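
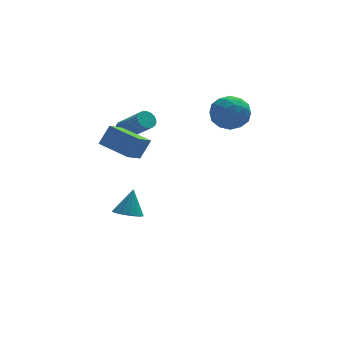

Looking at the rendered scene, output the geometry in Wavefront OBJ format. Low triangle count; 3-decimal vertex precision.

v -3.595 -0.898 1.812
v -4.455 -1.845 2.536
v -2.929 -0.613 2.975
v -3.789 -1.561 3.699
v -2.271 -2.399 1.421
v -3.131 -3.347 2.145
v -1.605 -2.115 2.584
v -2.465 -3.062 3.308
v -2.508 0.807 2.03
v -2.253 0.485 1.539
v -1.258 -0.83 2.919
v -1.512 -0.507 3.41
v -2.069 0.672 1.584
v -1.074 -0.643 2.964
v -1.96 0.882 1.707
v -0.965 -0.433 3.086
v -1.947 1.079 1.885
v -0.952 -0.235 3.264
v -2.03 1.23 2.088
v -1.035 -0.085 3.468
v -2.196 1.307 2.281
v -1.201 -0.008 3.661
v -2.416 1.298 2.431
v -1.42 -0.017 3.811
v -2.651 1.204 2.512
v -1.656 -0.111 3.891
v -2.862 1.041 2.509
v -1.867 -0.273 3.889
v -3.012 0.838 2.423
v -2.016 -0.476 3.803
v -3.074 0.63 2.27
v -2.079 -0.685 3.65
v -3.038 0.453 2.075
v -2.043 -0.862 3.455
v -2.911 0.336 1.872
v -1.916 -0.978 3.252
v -2.714 0.301 1.697
v -1.719 -1.013 3.077
v -2.481 0.354 1.579
v -1.486 -0.961 2.959
v 3.302 1.069 3.388
v 4.287 0.486 2.858
v 2.353 -0.726 3.602
v 3.338 -1.309 3.072
v 3.454 -0.79 4.216
v 4.04 0.319 4.084
v 2.6 -0.559 2.376
v 3.186 0.55 2.244
v 3.853 -0.521 2.232
v 4.381 -0.664 3.369
v 2.259 0.424 3.091
v 2.787 0.281 4.228
v 3.877 0.935 3.104
v 2.763 -1.175 3.356
v 2.831 -0.87 4.029
v 3.409 -1.213 3.717
v 3.733 0.837 3.825
v 4.311 0.494 3.513
v 3.822 -0.256 4.311
v 2.329 -0.734 2.947
v 2.907 -1.077 2.635
v 3.231 0.973 2.743
v 3.809 0.63 2.431
v 2.818 0.016 2.149
v 4.201 0.001 2.425
v 3.644 -1.055 2.551
v 3.21 -0.614 2.142
v 3.554 0.039 2.064
v 4.512 -0.084 3.093
v 3.954 -1.139 3.219
v 4.022 -0.834 3.892
v 4.367 -0.182 3.814
v 4.257 -0.675 2.725
v 2.686 0.899 3.241
v 2.128 -0.156 3.367
v 2.273 -0.058 2.646
v 2.618 0.594 2.568
v 2.996 0.815 3.909
v 2.439 -0.241 4.035
v 3.086 -0.279 4.396
v 3.43 0.374 4.318
v 2.383 0.435 3.735
v -2.501 0.317 -4.579
v -2.012 -0.459 -4.426
v -2.039 0.923 -2.981
v -1.701 -0.154 -4.632
v -1.605 0.277 -4.823
v -1.748 0.719 -4.949
v -2.093 1.053 -4.976
v -2.548 1.19 -4.896
v -2.99 1.094 -4.732
v -3.301 0.789 -4.526
v -3.398 0.358 -4.335
v -3.254 -0.084 -4.209
v -2.909 -0.418 -4.182
v -2.454 -0.556 -4.262
f 2 4 1
f 5 2 1
f 1 4 3
f 3 5 1
f 2 8 4
f 6 2 5
f 6 8 2
f 4 8 3
f 7 5 3
f 3 8 7
f 7 6 5
f 8 6 7
f 10 9 13
f 10 13 11
f 11 13 14
f 11 14 12
f 13 9 15
f 13 15 14
f 14 15 16
f 14 16 12
f 15 9 17
f 15 17 16
f 16 17 18
f 16 18 12
f 17 9 19
f 17 19 18
f 18 19 20
f 18 20 12
f 19 9 21
f 19 21 20
f 20 21 22
f 20 22 12
f 21 9 23
f 21 23 22
f 22 23 24
f 22 24 12
f 23 9 25
f 23 25 24
f 24 25 26
f 24 26 12
f 25 9 27
f 25 27 26
f 26 27 28
f 26 28 12
f 27 9 29
f 27 29 28
f 28 29 30
f 28 30 12
f 29 9 31
f 29 31 30
f 30 31 32
f 30 32 12
f 31 9 33
f 31 33 32
f 32 33 34
f 32 34 12
f 33 9 35
f 33 35 34
f 34 35 36
f 34 36 12
f 35 9 37
f 35 37 36
f 36 37 38
f 36 38 12
f 37 9 39
f 37 39 38
f 38 39 40
f 38 40 12
f 39 9 10
f 39 10 40
f 40 10 11
f 40 11 12
f 41 78 57
f 78 52 81
f 57 81 46
f 78 81 57
f 41 57 53
f 57 46 58
f 53 58 42
f 57 58 53
f 41 53 62
f 53 42 63
f 62 63 48
f 53 63 62
f 41 62 74
f 62 48 77
f 74 77 51
f 62 77 74
f 41 74 78
f 74 51 82
f 78 82 52
f 74 82 78
f 42 58 69
f 58 46 72
f 69 72 50
f 58 72 69
f 46 81 59
f 81 52 80
f 59 80 45
f 81 80 59
f 52 82 79
f 82 51 75
f 79 75 43
f 82 75 79
f 51 77 76
f 77 48 64
f 76 64 47
f 77 64 76
f 48 63 68
f 63 42 65
f 68 65 49
f 63 65 68
f 44 70 56
f 70 50 71
f 56 71 45
f 70 71 56
f 44 56 54
f 56 45 55
f 54 55 43
f 56 55 54
f 44 54 61
f 54 43 60
f 61 60 47
f 54 60 61
f 44 61 66
f 61 47 67
f 66 67 49
f 61 67 66
f 44 66 70
f 66 49 73
f 70 73 50
f 66 73 70
f 45 71 59
f 71 50 72
f 59 72 46
f 71 72 59
f 43 55 79
f 55 45 80
f 79 80 52
f 55 80 79
f 47 60 76
f 60 43 75
f 76 75 51
f 60 75 76
f 49 67 68
f 67 47 64
f 68 64 48
f 67 64 68
f 50 73 69
f 73 49 65
f 69 65 42
f 73 65 69
f 84 83 86
f 84 86 85
f 86 83 87
f 86 87 85
f 87 83 88
f 87 88 85
f 88 83 89
f 88 89 85
f 89 83 90
f 89 90 85
f 90 83 91
f 90 91 85
f 91 83 92
f 91 92 85
f 92 83 93
f 92 93 85
f 93 83 94
f 93 94 85
f 94 83 95
f 94 95 85
f 95 83 96
f 95 96 85
f 96 83 84
f 96 84 85



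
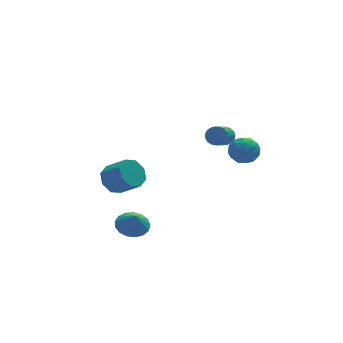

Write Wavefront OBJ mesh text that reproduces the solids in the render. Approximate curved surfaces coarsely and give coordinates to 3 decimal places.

v -3.546 -0.182 -1.627
v -2.861 -0.207 -2.226
v -2.129 -1.103 -1.352
v -2.814 -1.078 -0.753
v -2.789 0.306 -1.76
v -2.058 -0.59 -0.886
v -3.161 0.533 -1.216
v -2.429 -0.363 -0.342
v -3.758 0.341 -0.913
v -3.026 -0.555 -0.039
v -4.231 -0.157 -1.028
v -3.499 -1.053 -0.154
v -4.302 -0.67 -1.494
v -3.571 -1.566 -0.62
v -3.931 -0.897 -2.038
v -3.199 -1.793 -1.164
v -3.334 -0.705 -2.341
v -2.602 -1.601 -1.467
v 2.266 -1.098 -0.331
v 2.745 -0.796 0.347
v 3.435 -1.704 -0.887
v 3.914 -1.402 -0.209
v 3.314 -2.036 -0.078
v 2.591 -1.662 0.266
v 3.589 -0.838 -0.806
v 2.866 -0.464 -0.462
v 3.562 -0.635 0.053
v 3.393 -1.376 0.503
v 2.787 -1.124 -1.043
v 2.618 -1.865 -0.593
v 2.403 -0.894 0.057
v 3.777 -1.606 -0.597
v 3.425 -1.979 -0.52
v 3.706 -1.801 -0.121
v 2.313 -1.403 0.009
v 2.594 -1.226 0.408
v 2.929 -1.955 0.158
v 3.586 -1.274 -0.948
v 3.867 -1.097 -0.549
v 2.474 -0.699 -0.419
v 2.755 -0.521 -0.02
v 3.251 -0.545 -0.698
v 3.165 -0.622 0.283
v 3.852 -0.978 -0.044
v 3.661 -0.646 -0.395
v 3.236 -0.426 -0.193
v 3.065 -1.057 0.547
v 3.752 -1.413 0.221
v 3.399 -1.786 0.298
v 2.975 -1.566 0.5
v 3.545 -0.963 0.375
v 2.428 -1.087 -0.761
v 3.115 -1.443 -1.087
v 3.205 -0.934 -1.04
v 2.781 -0.714 -0.838
v 2.328 -1.522 -0.496
v 3.015 -1.878 -0.823
v 2.944 -2.074 -0.347
v 2.519 -1.854 -0.145
v 2.635 -1.537 -0.915
v 3.784 3.281 -1.976
v 4.078 2.83 -2.284
v 3.17 1.629 -1.392
v 2.876 2.079 -1.084
v 4.232 2.865 -2.08
v 3.324 1.664 -1.188
v 4.308 2.972 -1.859
v 3.401 1.77 -0.967
v 4.294 3.132 -1.657
v 3.387 1.931 -0.765
v 4.192 3.318 -1.511
v 3.284 2.117 -0.619
v 4.019 3.497 -1.445
v 3.111 2.296 -0.553
v 3.805 3.639 -1.471
v 2.898 2.438 -0.579
v 3.588 3.719 -1.584
v 2.681 2.518 -0.692
v 3.405 3.724 -1.765
v 2.497 2.522 -0.873
v 3.287 3.651 -1.983
v 2.379 2.45 -1.091
v 3.255 3.515 -2.199
v 2.347 2.313 -1.307
v 3.314 3.338 -2.377
v 2.407 2.136 -1.485
v 3.455 3.151 -2.485
v 2.547 1.949 -1.593
v 3.652 2.987 -2.506
v 2.745 1.785 -1.614
v 3.873 2.873 -2.435
v 2.965 1.672 -1.543
v -3.236 -2.169 -3.814
v -2.362 -1.97 -3.735
v -3.224 -2.591 -2.886
v -2.561 -1.624 -3.575
v -2.915 -1.402 -3.469
v -3.342 -1.356 -3.442
v -3.745 -1.496 -3.501
v -4.032 -1.79 -3.631
v -4.136 -2.171 -3.804
v -4.034 -2.551 -3.978
v -3.749 -2.844 -4.115
v -3.347 -2.982 -4.183
v -2.919 -2.934 -4.167
v -2.564 -2.71 -4.069
v -2.363 -2.362 -3.914
f 2 1 5
f 2 5 3
f 3 5 6
f 3 6 4
f 5 1 7
f 5 7 6
f 6 7 8
f 6 8 4
f 7 1 9
f 7 9 8
f 8 9 10
f 8 10 4
f 9 1 11
f 9 11 10
f 10 11 12
f 10 12 4
f 11 1 13
f 11 13 12
f 12 13 14
f 12 14 4
f 13 1 15
f 13 15 14
f 14 15 16
f 14 16 4
f 15 1 17
f 15 17 16
f 16 17 18
f 16 18 4
f 17 1 2
f 17 2 18
f 18 2 3
f 18 3 4
f 19 56 35
f 56 30 59
f 35 59 24
f 56 59 35
f 19 35 31
f 35 24 36
f 31 36 20
f 35 36 31
f 19 31 40
f 31 20 41
f 40 41 26
f 31 41 40
f 19 40 52
f 40 26 55
f 52 55 29
f 40 55 52
f 19 52 56
f 52 29 60
f 56 60 30
f 52 60 56
f 20 36 47
f 36 24 50
f 47 50 28
f 36 50 47
f 24 59 37
f 59 30 58
f 37 58 23
f 59 58 37
f 30 60 57
f 60 29 53
f 57 53 21
f 60 53 57
f 29 55 54
f 55 26 42
f 54 42 25
f 55 42 54
f 26 41 46
f 41 20 43
f 46 43 27
f 41 43 46
f 22 48 34
f 48 28 49
f 34 49 23
f 48 49 34
f 22 34 32
f 34 23 33
f 32 33 21
f 34 33 32
f 22 32 39
f 32 21 38
f 39 38 25
f 32 38 39
f 22 39 44
f 39 25 45
f 44 45 27
f 39 45 44
f 22 44 48
f 44 27 51
f 48 51 28
f 44 51 48
f 23 49 37
f 49 28 50
f 37 50 24
f 49 50 37
f 21 33 57
f 33 23 58
f 57 58 30
f 33 58 57
f 25 38 54
f 38 21 53
f 54 53 29
f 38 53 54
f 27 45 46
f 45 25 42
f 46 42 26
f 45 42 46
f 28 51 47
f 51 27 43
f 47 43 20
f 51 43 47
f 62 61 65
f 62 65 63
f 63 65 66
f 63 66 64
f 65 61 67
f 65 67 66
f 66 67 68
f 66 68 64
f 67 61 69
f 67 69 68
f 68 69 70
f 68 70 64
f 69 61 71
f 69 71 70
f 70 71 72
f 70 72 64
f 71 61 73
f 71 73 72
f 72 73 74
f 72 74 64
f 73 61 75
f 73 75 74
f 74 75 76
f 74 76 64
f 75 61 77
f 75 77 76
f 76 77 78
f 76 78 64
f 77 61 79
f 77 79 78
f 78 79 80
f 78 80 64
f 79 61 81
f 79 81 80
f 80 81 82
f 80 82 64
f 81 61 83
f 81 83 82
f 82 83 84
f 82 84 64
f 83 61 85
f 83 85 84
f 84 85 86
f 84 86 64
f 85 61 87
f 85 87 86
f 86 87 88
f 86 88 64
f 87 61 89
f 87 89 88
f 88 89 90
f 88 90 64
f 89 61 91
f 89 91 90
f 90 91 92
f 90 92 64
f 91 61 62
f 91 62 92
f 92 62 63
f 92 63 64
f 94 93 96
f 94 96 95
f 96 93 97
f 96 97 95
f 97 93 98
f 97 98 95
f 98 93 99
f 98 99 95
f 99 93 100
f 99 100 95
f 100 93 101
f 100 101 95
f 101 93 102
f 101 102 95
f 102 93 103
f 102 103 95
f 103 93 104
f 103 104 95
f 104 93 105
f 104 105 95
f 105 93 106
f 105 106 95
f 106 93 107
f 106 107 95
f 107 93 94
f 107 94 95



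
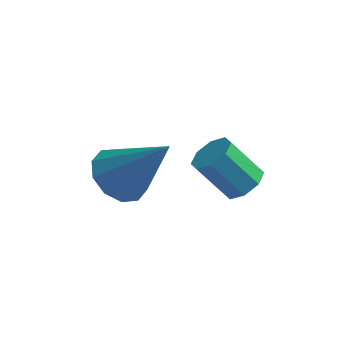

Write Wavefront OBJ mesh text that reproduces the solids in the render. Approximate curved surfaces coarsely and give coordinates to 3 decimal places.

v 0.728 -1.954 -4.392
v 1.366 -1.789 -4.913
v 2.012 -2.046 -2.848
v 1.184 -1.337 -4.734
v 0.827 -1.12 -4.424
v 0.433 -1.222 -4.103
v 0.151 -1.604 -3.891
v 0.09 -2.119 -3.871
v 0.272 -2.571 -4.049
v 0.628 -2.787 -4.359
v 1.023 -2.685 -4.681
v 1.304 -2.304 -4.892
v 3.622 -1.282 -4.503
v 4.061 -1.097 -4.138
v 3.257 -1.174 -3.132
v 2.818 -1.358 -3.497
v 3.816 -0.748 -4.307
v 3.012 -0.825 -3.302
v 3.457 -0.712 -4.592
v 2.653 -0.789 -3.586
v 3.194 -1.009 -4.824
v 2.391 -1.086 -3.818
v 3.183 -1.466 -4.868
v 2.379 -1.543 -3.862
v 3.428 -1.815 -4.698
v 2.624 -1.892 -3.693
v 3.787 -1.851 -4.414
v 2.983 -1.928 -3.408
v 4.049 -1.554 -4.182
v 3.246 -1.631 -3.176
f 2 1 4
f 2 4 3
f 4 1 5
f 4 5 3
f 5 1 6
f 5 6 3
f 6 1 7
f 6 7 3
f 7 1 8
f 7 8 3
f 8 1 9
f 8 9 3
f 9 1 10
f 9 10 3
f 10 1 11
f 10 11 3
f 11 1 12
f 11 12 3
f 12 1 2
f 12 2 3
f 14 13 17
f 14 17 15
f 15 17 18
f 15 18 16
f 17 13 19
f 17 19 18
f 18 19 20
f 18 20 16
f 19 13 21
f 19 21 20
f 20 21 22
f 20 22 16
f 21 13 23
f 21 23 22
f 22 23 24
f 22 24 16
f 23 13 25
f 23 25 24
f 24 25 26
f 24 26 16
f 25 13 27
f 25 27 26
f 26 27 28
f 26 28 16
f 27 13 29
f 27 29 28
f 28 29 30
f 28 30 16
f 29 13 14
f 29 14 30
f 30 14 15
f 30 15 16



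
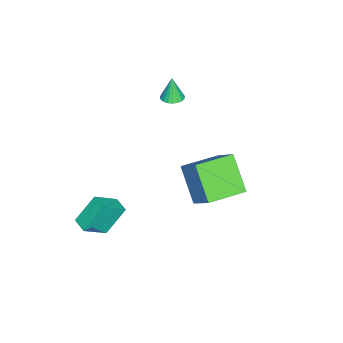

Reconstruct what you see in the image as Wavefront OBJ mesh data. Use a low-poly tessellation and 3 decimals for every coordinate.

v 2.635 -3.371 -0.952
v 3.587 -4.15 0.008
v 3.204 -2.7 -0.972
v 4.156 -3.479 -0.013
v 3.444 -4.101 -2.347
v 4.396 -4.88 -1.388
v 4.013 -3.43 -2.368
v 4.965 -4.209 -1.408
v -2.594 -2.314 2.68
v -2.029 -2.083 2.785
v -2.806 -2.406 4.02
v -2.173 -1.87 2.777
v -2.39 -1.733 2.752
v -2.643 -1.697 2.715
v -2.887 -1.767 2.671
v -3.08 -1.932 2.629
v -3.19 -2.163 2.596
v -3.197 -2.42 2.578
v -3.099 -2.659 2.577
v -2.915 -2.838 2.594
v -2.674 -2.926 2.625
v -2.421 -2.909 2.666
v -2.197 -2.789 2.71
v -2.042 -2.586 2.748
v -1.982 -2.337 2.775
v 1.721 -0.398 1.955
v 2.514 0.604 3.251
v 0.228 0.997 1.789
v 1.022 1.999 3.085
v 2.858 0.641 0.455
v 3.652 1.643 1.751
v 1.366 2.036 0.289
v 2.159 3.038 1.585
f 2 4 1
f 5 2 1
f 1 4 3
f 3 5 1
f 2 8 4
f 6 2 5
f 6 8 2
f 4 8 3
f 7 5 3
f 3 8 7
f 7 6 5
f 8 6 7
f 10 9 12
f 10 12 11
f 12 9 13
f 12 13 11
f 13 9 14
f 13 14 11
f 14 9 15
f 14 15 11
f 15 9 16
f 15 16 11
f 16 9 17
f 16 17 11
f 17 9 18
f 17 18 11
f 18 9 19
f 18 19 11
f 19 9 20
f 19 20 11
f 20 9 21
f 20 21 11
f 21 9 22
f 21 22 11
f 22 9 23
f 22 23 11
f 23 9 24
f 23 24 11
f 24 9 25
f 24 25 11
f 25 9 10
f 25 10 11
f 27 29 26
f 30 27 26
f 26 29 28
f 28 30 26
f 27 33 29
f 31 27 30
f 31 33 27
f 29 33 28
f 32 30 28
f 28 33 32
f 32 31 30
f 33 31 32



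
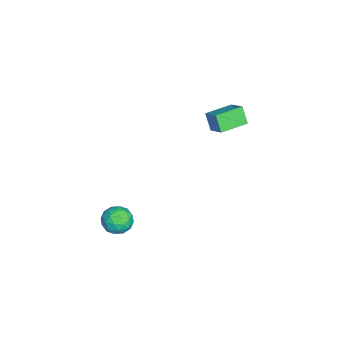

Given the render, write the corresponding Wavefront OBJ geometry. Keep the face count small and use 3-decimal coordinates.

v 3.2 -0.712 -0.577
v 3.499 -0.938 -0.031
v 2.521 -1.542 -0.549
v 2.82 -1.768 -0.003
v 2.463 -1.21 0.021
v 2.883 -0.698 0.004
v 3.137 -1.782 -0.584
v 3.557 -1.27 -0.601
v 3.46 -1.6 -0.035
v 3.043 -1.246 0.339
v 2.977 -1.234 -0.919
v 2.56 -0.88 -0.545
v 3.409 -0.753 -0.306
v 2.611 -1.727 -0.274
v 2.401 -1.4 -0.259
v 2.577 -1.532 0.062
v 3.047 -0.611 -0.286
v 3.222 -0.744 0.035
v 2.614 -0.904 0.066
v 2.798 -1.736 -0.615
v 2.973 -1.869 -0.294
v 3.443 -0.948 -0.642
v 3.619 -1.08 -0.321
v 3.406 -1.576 -0.646
v 3.562 -1.274 0.012
v 3.163 -1.762 0.029
v 3.349 -1.77 -0.313
v 3.596 -1.469 -0.323
v 3.317 -1.066 0.232
v 2.918 -1.554 0.249
v 2.708 -1.226 0.263
v 2.955 -0.925 0.253
v 3.294 -1.455 0.23
v 3.102 -0.926 -0.829
v 2.703 -1.414 -0.812
v 3.065 -1.555 -0.833
v 3.312 -1.254 -0.843
v 2.857 -0.718 -0.609
v 2.458 -1.206 -0.592
v 2.424 -1.011 -0.257
v 2.671 -0.71 -0.267
v 2.726 -1.025 -0.81
v -2.048 1.52 1.91
v -1.486 1.988 2.344
v -2.82 2.477 1.878
v -2.258 2.945 2.312
v -1.702 1.775 1.188
v -1.14 2.243 1.622
v -2.474 2.732 1.156
v -1.912 3.2 1.59
f 1 38 17
f 38 12 41
f 17 41 6
f 38 41 17
f 1 17 13
f 17 6 18
f 13 18 2
f 17 18 13
f 1 13 22
f 13 2 23
f 22 23 8
f 13 23 22
f 1 22 34
f 22 8 37
f 34 37 11
f 22 37 34
f 1 34 38
f 34 11 42
f 38 42 12
f 34 42 38
f 2 18 29
f 18 6 32
f 29 32 10
f 18 32 29
f 6 41 19
f 41 12 40
f 19 40 5
f 41 40 19
f 12 42 39
f 42 11 35
f 39 35 3
f 42 35 39
f 11 37 36
f 37 8 24
f 36 24 7
f 37 24 36
f 8 23 28
f 23 2 25
f 28 25 9
f 23 25 28
f 4 30 16
f 30 10 31
f 16 31 5
f 30 31 16
f 4 16 14
f 16 5 15
f 14 15 3
f 16 15 14
f 4 14 21
f 14 3 20
f 21 20 7
f 14 20 21
f 4 21 26
f 21 7 27
f 26 27 9
f 21 27 26
f 4 26 30
f 26 9 33
f 30 33 10
f 26 33 30
f 5 31 19
f 31 10 32
f 19 32 6
f 31 32 19
f 3 15 39
f 15 5 40
f 39 40 12
f 15 40 39
f 7 20 36
f 20 3 35
f 36 35 11
f 20 35 36
f 9 27 28
f 27 7 24
f 28 24 8
f 27 24 28
f 10 33 29
f 33 9 25
f 29 25 2
f 33 25 29
f 44 46 43
f 47 44 43
f 43 46 45
f 45 47 43
f 44 50 46
f 48 44 47
f 48 50 44
f 46 50 45
f 49 47 45
f 45 50 49
f 49 48 47
f 50 48 49



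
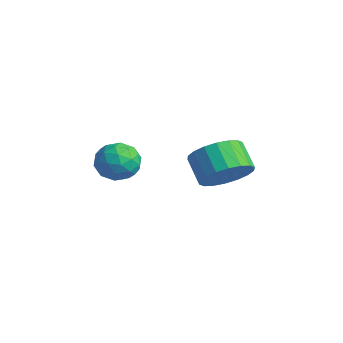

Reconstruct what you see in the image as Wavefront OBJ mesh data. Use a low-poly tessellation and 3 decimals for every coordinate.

v -2.229 -0.482 -1.119
v -1.676 -0.785 -0.435
v -2.519 -0.702 0.283
v -3.071 -0.398 -0.401
v -1.623 -0.375 -0.421
v -2.466 -0.291 0.297
v -1.691 0.014 -0.545
v -2.533 0.098 0.173
v -1.864 0.305 -0.783
v -2.707 0.389 -0.065
v -2.11 0.44 -1.087
v -2.953 0.524 -0.369
v -2.38 0.393 -1.398
v -3.222 0.476 -0.68
v -2.619 0.172 -1.653
v -3.462 0.255 -0.935
v -2.781 -0.178 -1.803
v -3.624 -0.095 -1.085
v -2.834 -0.589 -1.817
v -3.677 -0.505 -1.099
v -2.767 -0.978 -1.693
v -3.609 -0.894 -0.975
v -2.593 -1.269 -1.455
v -3.436 -1.185 -0.737
v -2.347 -1.404 -1.151
v -3.19 -1.32 -0.433
v -2.078 -1.356 -0.84
v -2.92 -1.273 -0.122
v -1.838 -1.135 -0.585
v -2.681 -1.052 0.133
v -3.356 -3.461 0.566
v -3.038 -3.222 -0.102
v -2.982 -4.638 0.322
v -2.664 -4.399 -0.346
v -2.351 -4.183 0.333
v -2.582 -3.456 0.484
v -3.438 -4.404 -0.264
v -3.669 -3.677 -0.113
v -3.088 -3.804 -0.615
v -2.417 -3.668 -0.246
v -3.603 -4.192 0.466
v -2.932 -4.056 0.835
v -3.23 -3.238 0.253
v -2.79 -4.622 -0.033
v -2.607 -4.495 0.366
v -2.419 -4.354 -0.027
v -2.962 -3.376 0.598
v -2.775 -3.235 0.205
v -2.372 -3.8 0.461
v -3.245 -4.625 0.015
v -3.058 -4.484 -0.378
v -3.601 -3.506 0.247
v -3.413 -3.365 -0.146
v -3.648 -4.06 -0.241
v -3.072 -3.44 -0.441
v -2.852 -4.132 -0.584
v -3.307 -4.135 -0.536
v -3.443 -3.707 -0.447
v -2.677 -3.36 -0.224
v -2.458 -4.051 -0.367
v -2.274 -3.925 0.032
v -2.41 -3.497 0.12
v -2.707 -3.702 -0.526
v -3.562 -3.809 0.587
v -3.343 -4.5 0.444
v -3.61 -4.363 0.1
v -3.746 -3.935 0.188
v -3.168 -3.728 0.804
v -2.948 -4.42 0.661
v -2.577 -4.153 0.667
v -2.713 -3.725 0.756
v -3.313 -4.158 0.746
f 2 1 5
f 2 5 3
f 3 5 6
f 3 6 4
f 5 1 7
f 5 7 6
f 6 7 8
f 6 8 4
f 7 1 9
f 7 9 8
f 8 9 10
f 8 10 4
f 9 1 11
f 9 11 10
f 10 11 12
f 10 12 4
f 11 1 13
f 11 13 12
f 12 13 14
f 12 14 4
f 13 1 15
f 13 15 14
f 14 15 16
f 14 16 4
f 15 1 17
f 15 17 16
f 16 17 18
f 16 18 4
f 17 1 19
f 17 19 18
f 18 19 20
f 18 20 4
f 19 1 21
f 19 21 20
f 20 21 22
f 20 22 4
f 21 1 23
f 21 23 22
f 22 23 24
f 22 24 4
f 23 1 25
f 23 25 24
f 24 25 26
f 24 26 4
f 25 1 27
f 25 27 26
f 26 27 28
f 26 28 4
f 27 1 29
f 27 29 28
f 28 29 30
f 28 30 4
f 29 1 2
f 29 2 30
f 30 2 3
f 30 3 4
f 31 68 47
f 68 42 71
f 47 71 36
f 68 71 47
f 31 47 43
f 47 36 48
f 43 48 32
f 47 48 43
f 31 43 52
f 43 32 53
f 52 53 38
f 43 53 52
f 31 52 64
f 52 38 67
f 64 67 41
f 52 67 64
f 31 64 68
f 64 41 72
f 68 72 42
f 64 72 68
f 32 48 59
f 48 36 62
f 59 62 40
f 48 62 59
f 36 71 49
f 71 42 70
f 49 70 35
f 71 70 49
f 42 72 69
f 72 41 65
f 69 65 33
f 72 65 69
f 41 67 66
f 67 38 54
f 66 54 37
f 67 54 66
f 38 53 58
f 53 32 55
f 58 55 39
f 53 55 58
f 34 60 46
f 60 40 61
f 46 61 35
f 60 61 46
f 34 46 44
f 46 35 45
f 44 45 33
f 46 45 44
f 34 44 51
f 44 33 50
f 51 50 37
f 44 50 51
f 34 51 56
f 51 37 57
f 56 57 39
f 51 57 56
f 34 56 60
f 56 39 63
f 60 63 40
f 56 63 60
f 35 61 49
f 61 40 62
f 49 62 36
f 61 62 49
f 33 45 69
f 45 35 70
f 69 70 42
f 45 70 69
f 37 50 66
f 50 33 65
f 66 65 41
f 50 65 66
f 39 57 58
f 57 37 54
f 58 54 38
f 57 54 58
f 40 63 59
f 63 39 55
f 59 55 32
f 63 55 59



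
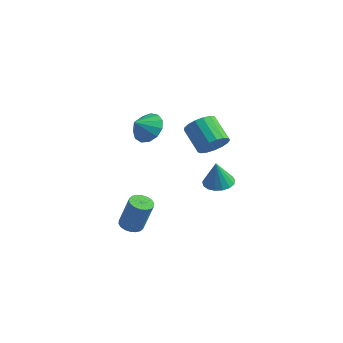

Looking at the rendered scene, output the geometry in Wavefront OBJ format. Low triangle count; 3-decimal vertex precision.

v -1.496 -2.276 -4.485
v -0.912 -2.041 -4.684
v -0.36 -1.868 -2.853
v -0.944 -2.104 -2.655
v -1.075 -1.798 -4.657
v -0.523 -1.625 -2.827
v -1.321 -1.65 -4.597
v -0.769 -1.477 -2.766
v -1.602 -1.626 -4.515
v -1.05 -1.453 -2.684
v -1.862 -1.73 -4.427
v -1.31 -1.558 -2.596
v -2.049 -1.943 -4.35
v -1.497 -1.77 -2.519
v -2.127 -2.222 -4.3
v -1.575 -2.049 -2.469
v -2.08 -2.512 -4.287
v -1.528 -2.339 -2.456
v -1.917 -2.755 -4.313
v -1.365 -2.582 -2.483
v -1.671 -2.903 -4.374
v -1.119 -2.73 -2.543
v -1.39 -2.927 -4.456
v -0.838 -2.754 -2.625
v -1.13 -2.822 -4.544
v -0.578 -2.65 -2.713
v -0.943 -2.61 -4.621
v -0.391 -2.437 -2.79
v -0.865 -2.331 -4.671
v -0.313 -2.158 -2.84
v 2.024 -0.107 1.641
v 2.577 0.358 2.144
v 1.349 0.892 3.001
v 0.796 0.427 2.499
v 2.476 0.624 1.833
v 1.247 1.157 2.691
v 2.271 0.722 1.479
v 1.043 1.256 2.336
v 2.009 0.631 1.161
v 0.781 1.164 2.019
v 1.751 0.37 0.954
v 0.523 0.904 1.811
v 1.556 0 0.904
v 0.328 0.534 1.761
v 1.468 -0.394 1.023
v 0.24 0.14 1.88
v 1.507 -0.722 1.284
v 0.279 -0.189 2.141
v 1.664 -0.91 1.626
v 0.436 -0.376 2.484
v 1.905 -0.913 1.972
v 0.676 -0.38 2.83
v 2.172 -0.732 2.242
v 0.944 -0.199 3.1
v 2.406 -0.408 2.375
v 1.177 0.126 3.232
v 2.552 -0.014 2.339
v 1.324 0.519 3.197
v 3.256 -1.445 0.218
v 4.032 -1.638 0.207
v 3.224 -1.655 1.662
v 4.033 -1.26 0.262
v 3.855 -0.923 0.306
v 3.541 -0.706 0.331
v 3.161 -0.659 0.33
v 2.803 -0.791 0.303
v 2.548 -1.074 0.256
v 2.456 -1.441 0.201
v 2.547 -1.81 0.149
v 2.8 -2.095 0.114
v 3.158 -2.231 0.102
v 3.538 -2.187 0.116
v 3.853 -1.973 0.154
v -3.408 1.747 -0.093
v -2.83 1.096 -0.584
v -3.692 0.933 0.653
v -2.502 1.338 -0.196
v -2.461 1.709 0.226
v -2.721 2.093 0.546
v -3.199 2.367 0.664
v -3.744 2.444 0.541
v -4.182 2.3 0.217
v -4.374 1.98 -0.205
v -4.26 1.587 -0.592
v -3.875 1.244 -0.82
v -3.342 1.061 -0.817
f 2 1 5
f 2 5 3
f 3 5 6
f 3 6 4
f 5 1 7
f 5 7 6
f 6 7 8
f 6 8 4
f 7 1 9
f 7 9 8
f 8 9 10
f 8 10 4
f 9 1 11
f 9 11 10
f 10 11 12
f 10 12 4
f 11 1 13
f 11 13 12
f 12 13 14
f 12 14 4
f 13 1 15
f 13 15 14
f 14 15 16
f 14 16 4
f 15 1 17
f 15 17 16
f 16 17 18
f 16 18 4
f 17 1 19
f 17 19 18
f 18 19 20
f 18 20 4
f 19 1 21
f 19 21 20
f 20 21 22
f 20 22 4
f 21 1 23
f 21 23 22
f 22 23 24
f 22 24 4
f 23 1 25
f 23 25 24
f 24 25 26
f 24 26 4
f 25 1 27
f 25 27 26
f 26 27 28
f 26 28 4
f 27 1 29
f 27 29 28
f 28 29 30
f 28 30 4
f 29 1 2
f 29 2 30
f 30 2 3
f 30 3 4
f 32 31 35
f 32 35 33
f 33 35 36
f 33 36 34
f 35 31 37
f 35 37 36
f 36 37 38
f 36 38 34
f 37 31 39
f 37 39 38
f 38 39 40
f 38 40 34
f 39 31 41
f 39 41 40
f 40 41 42
f 40 42 34
f 41 31 43
f 41 43 42
f 42 43 44
f 42 44 34
f 43 31 45
f 43 45 44
f 44 45 46
f 44 46 34
f 45 31 47
f 45 47 46
f 46 47 48
f 46 48 34
f 47 31 49
f 47 49 48
f 48 49 50
f 48 50 34
f 49 31 51
f 49 51 50
f 50 51 52
f 50 52 34
f 51 31 53
f 51 53 52
f 52 53 54
f 52 54 34
f 53 31 55
f 53 55 54
f 54 55 56
f 54 56 34
f 55 31 57
f 55 57 56
f 56 57 58
f 56 58 34
f 57 31 32
f 57 32 58
f 58 32 33
f 58 33 34
f 60 59 62
f 60 62 61
f 62 59 63
f 62 63 61
f 63 59 64
f 63 64 61
f 64 59 65
f 64 65 61
f 65 59 66
f 65 66 61
f 66 59 67
f 66 67 61
f 67 59 68
f 67 68 61
f 68 59 69
f 68 69 61
f 69 59 70
f 69 70 61
f 70 59 71
f 70 71 61
f 71 59 72
f 71 72 61
f 72 59 73
f 72 73 61
f 73 59 60
f 73 60 61
f 75 74 77
f 75 77 76
f 77 74 78
f 77 78 76
f 78 74 79
f 78 79 76
f 79 74 80
f 79 80 76
f 80 74 81
f 80 81 76
f 81 74 82
f 81 82 76
f 82 74 83
f 82 83 76
f 83 74 84
f 83 84 76
f 84 74 85
f 84 85 76
f 85 74 86
f 85 86 76
f 86 74 75
f 86 75 76



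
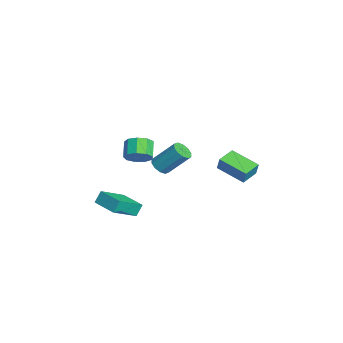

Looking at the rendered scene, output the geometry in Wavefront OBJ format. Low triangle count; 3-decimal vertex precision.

v 0.581 -1.017 -1.941
v 1.079 -1.39 -1.752
v 1.456 -0.196 -0.39
v 0.959 0.177 -0.579
v 1.217 -1.126 -2.022
v 1.594 0.068 -0.66
v 1.112 -0.82 -2.26
v 1.49 0.374 -0.899
v 0.805 -0.59 -2.377
v 1.182 0.604 -1.015
v 0.412 -0.523 -2.327
v 0.789 0.671 -0.966
v 0.084 -0.644 -2.13
v 0.461 0.55 -0.768
v -0.054 -0.908 -1.86
v 0.323 0.286 -0.498
v 0.05 -1.214 -1.621
v 0.428 -0.02 -0.26
v 0.358 -1.444 -1.505
v 0.735 -0.25 -0.143
v 0.751 -1.511 -1.554
v 1.128 -0.317 -0.193
v 1.961 -3.556 -4.037
v 2.788 -4.887 -3.073
v 1.739 -3.188 -3.339
v 2.566 -4.519 -2.375
v 3.314 -2.721 -4.045
v 4.141 -4.052 -3.081
v 3.092 -2.353 -3.347
v 3.919 -3.684 -2.383
v 0.629 2.845 -1.71
v 0.908 2.925 -0.869
v 1.858 4.081 -2.235
v 2.137 4.16 -1.393
v 1.403 2 -1.887
v 1.682 2.079 -1.045
v 2.632 3.235 -2.411
v 2.911 3.315 -1.57
v 3.063 -2.543 0.381
v 3.517 -2.704 1.019
v 2.652 -2.538 1.677
v 2.197 -2.377 1.039
v 3.535 -2.169 0.907
v 2.669 -2.002 1.565
v 3.332 -1.809 0.549
v 2.466 -1.642 1.207
v 3.002 -1.792 0.112
v 2.137 -1.626 0.77
v 2.702 -2.127 -0.199
v 1.836 -1.961 0.459
v 2.57 -2.657 -0.239
v 1.704 -2.49 0.419
v 2.669 -3.133 0.012
v 1.803 -2.967 0.67
v 2.952 -3.334 0.435
v 2.086 -3.167 1.093
v 3.287 -3.164 0.833
v 2.421 -2.998 1.491
f 2 1 5
f 2 5 3
f 3 5 6
f 3 6 4
f 5 1 7
f 5 7 6
f 6 7 8
f 6 8 4
f 7 1 9
f 7 9 8
f 8 9 10
f 8 10 4
f 9 1 11
f 9 11 10
f 10 11 12
f 10 12 4
f 11 1 13
f 11 13 12
f 12 13 14
f 12 14 4
f 13 1 15
f 13 15 14
f 14 15 16
f 14 16 4
f 15 1 17
f 15 17 16
f 16 17 18
f 16 18 4
f 17 1 19
f 17 19 18
f 18 19 20
f 18 20 4
f 19 1 21
f 19 21 20
f 20 21 22
f 20 22 4
f 21 1 2
f 21 2 22
f 22 2 3
f 22 3 4
f 24 26 23
f 27 24 23
f 23 26 25
f 25 27 23
f 24 30 26
f 28 24 27
f 28 30 24
f 26 30 25
f 29 27 25
f 25 30 29
f 29 28 27
f 30 28 29
f 32 34 31
f 35 32 31
f 31 34 33
f 33 35 31
f 32 38 34
f 36 32 35
f 36 38 32
f 34 38 33
f 37 35 33
f 33 38 37
f 37 36 35
f 38 36 37
f 40 39 43
f 40 43 41
f 41 43 44
f 41 44 42
f 43 39 45
f 43 45 44
f 44 45 46
f 44 46 42
f 45 39 47
f 45 47 46
f 46 47 48
f 46 48 42
f 47 39 49
f 47 49 48
f 48 49 50
f 48 50 42
f 49 39 51
f 49 51 50
f 50 51 52
f 50 52 42
f 51 39 53
f 51 53 52
f 52 53 54
f 52 54 42
f 53 39 55
f 53 55 54
f 54 55 56
f 54 56 42
f 55 39 57
f 55 57 56
f 56 57 58
f 56 58 42
f 57 39 40
f 57 40 58
f 58 40 41
f 58 41 42



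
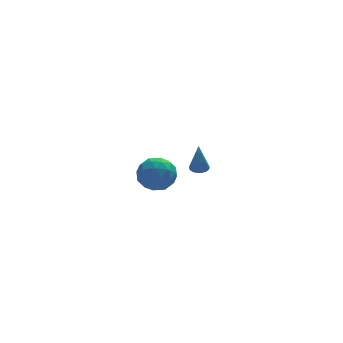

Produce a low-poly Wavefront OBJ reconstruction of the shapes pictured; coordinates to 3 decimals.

v -2.124 -1.869 -0.106
v -1.717 -2.529 0.54
v -3.563 -2.631 0.02
v -3.156 -3.291 0.666
v -3.287 -2.329 0.943
v -2.398 -1.858 0.865
v -2.882 -3.302 -0.305
v -1.993 -2.831 -0.383
v -2.186 -3.415 0.417
v -2.436 -2.814 1.189
v -2.844 -2.346 -0.629
v -3.094 -1.745 0.143
v -1.794 -2.132 0.206
v -3.486 -3.028 0.354
v -3.563 -2.463 0.517
v -3.324 -2.851 0.897
v -2.194 -1.738 0.397
v -1.955 -2.126 0.777
v -2.878 -2.008 1.014
v -3.325 -3.034 -0.217
v -3.086 -3.422 0.163
v -1.956 -2.309 -0.337
v -1.717 -2.697 0.043
v -2.402 -3.152 -0.454
v -1.831 -3.041 0.514
v -2.677 -3.489 0.588
v -2.515 -3.495 0.017
v -1.993 -3.218 -0.029
v -1.978 -2.687 0.967
v -2.824 -3.135 1.041
v -2.901 -2.57 1.204
v -2.378 -2.293 1.158
v -2.253 -3.208 0.895
v -2.456 -2.025 -0.481
v -3.302 -2.473 -0.407
v -2.902 -2.867 -0.598
v -2.379 -2.59 -0.644
v -2.603 -1.671 -0.028
v -3.449 -2.119 0.046
v -3.287 -1.942 0.589
v -2.765 -1.665 0.543
v -3.027 -1.952 -0.335
v 1.27 4.048 -4.108
v 1.719 4.305 -4.053
v 1.17 3.852 -2.372
v 1.573 4.465 -4.044
v 1.376 4.553 -4.045
v 1.16 4.553 -4.058
v 0.963 4.466 -4.079
v 0.819 4.307 -4.105
v 0.754 4.102 -4.132
v 0.778 3.889 -4.155
v 0.886 3.702 -4.169
v 1.062 3.576 -4.173
v 1.273 3.531 -4.166
v 1.484 3.575 -4.149
v 1.658 3.701 -4.124
v 1.765 3.887 -4.097
v 1.786 4.101 -4.072
f 1 38 17
f 38 12 41
f 17 41 6
f 38 41 17
f 1 17 13
f 17 6 18
f 13 18 2
f 17 18 13
f 1 13 22
f 13 2 23
f 22 23 8
f 13 23 22
f 1 22 34
f 22 8 37
f 34 37 11
f 22 37 34
f 1 34 38
f 34 11 42
f 38 42 12
f 34 42 38
f 2 18 29
f 18 6 32
f 29 32 10
f 18 32 29
f 6 41 19
f 41 12 40
f 19 40 5
f 41 40 19
f 12 42 39
f 42 11 35
f 39 35 3
f 42 35 39
f 11 37 36
f 37 8 24
f 36 24 7
f 37 24 36
f 8 23 28
f 23 2 25
f 28 25 9
f 23 25 28
f 4 30 16
f 30 10 31
f 16 31 5
f 30 31 16
f 4 16 14
f 16 5 15
f 14 15 3
f 16 15 14
f 4 14 21
f 14 3 20
f 21 20 7
f 14 20 21
f 4 21 26
f 21 7 27
f 26 27 9
f 21 27 26
f 4 26 30
f 26 9 33
f 30 33 10
f 26 33 30
f 5 31 19
f 31 10 32
f 19 32 6
f 31 32 19
f 3 15 39
f 15 5 40
f 39 40 12
f 15 40 39
f 7 20 36
f 20 3 35
f 36 35 11
f 20 35 36
f 9 27 28
f 27 7 24
f 28 24 8
f 27 24 28
f 10 33 29
f 33 9 25
f 29 25 2
f 33 25 29
f 44 43 46
f 44 46 45
f 46 43 47
f 46 47 45
f 47 43 48
f 47 48 45
f 48 43 49
f 48 49 45
f 49 43 50
f 49 50 45
f 50 43 51
f 50 51 45
f 51 43 52
f 51 52 45
f 52 43 53
f 52 53 45
f 53 43 54
f 53 54 45
f 54 43 55
f 54 55 45
f 55 43 56
f 55 56 45
f 56 43 57
f 56 57 45
f 57 43 58
f 57 58 45
f 58 43 59
f 58 59 45
f 59 43 44
f 59 44 45



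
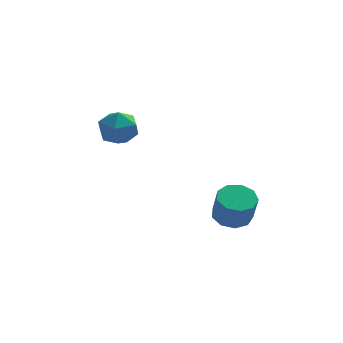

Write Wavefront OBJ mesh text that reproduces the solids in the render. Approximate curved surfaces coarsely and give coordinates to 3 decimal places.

v 3.616 -1.602 -2.376
v 4.534 -1.664 -2.509
v 4.702 -2.199 -1.096
v 3.784 -2.138 -0.964
v 4.386 -1.092 -2.274
v 4.554 -1.627 -0.862
v 3.878 -0.758 -2.088
v 4.046 -1.293 -0.675
v 3.247 -0.82 -2.036
v 3.415 -1.355 -0.623
v 2.789 -1.248 -2.144
v 2.956 -1.783 -0.731
v 2.717 -1.842 -2.36
v 2.885 -2.377 -0.947
v 3.067 -2.324 -2.584
v 3.235 -2.859 -1.171
v 3.673 -2.468 -2.711
v 3.841 -3.003 -1.298
v 4.253 -2.208 -2.681
v 4.421 -2.743 -1.269
v -2.047 4.05 0.04
v -1.047 4.494 0.028
v -1.413 2.646 0.912
v -0.413 3.09 0.9
v -1.203 3.538 1.509
v -1.595 4.405 0.971
v -0.865 2.735 -0.031
v -1.257 3.602 -0.569
v -0.317 3.681 -0.016
v -0.526 4.177 0.936
v -1.934 2.963 0.004
v -2.143 3.459 0.956
f 2 1 5
f 2 5 3
f 3 5 6
f 3 6 4
f 5 1 7
f 5 7 6
f 6 7 8
f 6 8 4
f 7 1 9
f 7 9 8
f 8 9 10
f 8 10 4
f 9 1 11
f 9 11 10
f 10 11 12
f 10 12 4
f 11 1 13
f 11 13 12
f 12 13 14
f 12 14 4
f 13 1 15
f 13 15 14
f 14 15 16
f 14 16 4
f 15 1 17
f 15 17 16
f 16 17 18
f 16 18 4
f 17 1 19
f 17 19 18
f 18 19 20
f 18 20 4
f 19 1 2
f 19 2 20
f 20 2 3
f 20 3 4
f 21 32 26
f 21 26 22
f 21 22 28
f 21 28 31
f 21 31 32
f 22 26 30
f 26 32 25
f 32 31 23
f 31 28 27
f 28 22 29
f 24 30 25
f 24 25 23
f 24 23 27
f 24 27 29
f 24 29 30
f 25 30 26
f 23 25 32
f 27 23 31
f 29 27 28
f 30 29 22



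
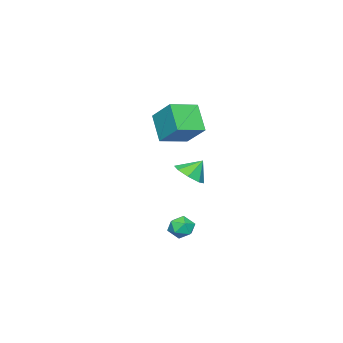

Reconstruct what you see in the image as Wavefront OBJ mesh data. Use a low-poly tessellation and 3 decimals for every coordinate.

v 1.084 0.806 -3.815
v 1.667 0.154 -3.629
v -0.007 -0.054 -3.411
v 0.576 -0.706 -3.225
v 0.551 0.03 -2.717
v 1.225 0.561 -2.967
v 0.435 -0.461 -4.073
v 1.109 0.07 -4.323
v 1.266 -0.629 -3.788
v 1.337 -0.325 -2.95
v 0.323 0.425 -4.09
v 0.394 0.729 -3.252
v -2.914 -2.47 3.728
v -2.434 -0.917 5.073
v -2.034 -1.385 2.16
v -1.554 0.169 3.506
v -1.226 -3.309 4.094
v -0.746 -1.755 5.44
v -0.346 -2.223 2.527
v 0.134 -0.67 3.872
v -0.827 -0.486 0.035
v 0.036 -0.698 0.648
v -1.433 0.086 1.085
v 0.086 0.039 0.276
v -0.399 0.468 -0.237
v -1.135 0.339 -0.591
v -1.69 -0.273 -0.578
v -1.74 -1.01 -0.206
v -1.255 -1.439 0.307
v -0.519 -1.31 0.661
f 1 12 6
f 1 6 2
f 1 2 8
f 1 8 11
f 1 11 12
f 2 6 10
f 6 12 5
f 12 11 3
f 11 8 7
f 8 2 9
f 4 10 5
f 4 5 3
f 4 3 7
f 4 7 9
f 4 9 10
f 5 10 6
f 3 5 12
f 7 3 11
f 9 7 8
f 10 9 2
f 14 16 13
f 17 14 13
f 13 16 15
f 15 17 13
f 14 20 16
f 18 14 17
f 18 20 14
f 16 20 15
f 19 17 15
f 15 20 19
f 19 18 17
f 20 18 19
f 22 21 24
f 22 24 23
f 24 21 25
f 24 25 23
f 25 21 26
f 25 26 23
f 26 21 27
f 26 27 23
f 27 21 28
f 27 28 23
f 28 21 29
f 28 29 23
f 29 21 30
f 29 30 23
f 30 21 22
f 30 22 23



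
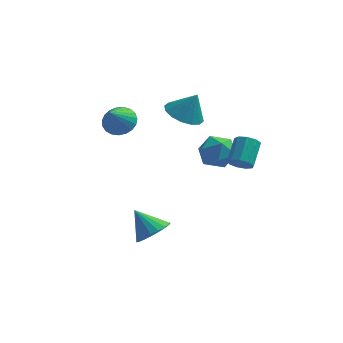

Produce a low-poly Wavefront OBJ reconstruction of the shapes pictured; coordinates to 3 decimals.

v 3.671 0.456 -0.787
v 4.184 0.614 -1.076
v 4.302 1.722 -0.262
v 3.789 1.564 0.027
v 3.855 0.787 -1.265
v 3.973 1.895 -0.451
v 3.44 0.806 -1.23
v 3.558 1.914 -0.416
v 3.133 0.661 -0.988
v 3.251 1.769 -0.174
v 3.077 0.42 -0.651
v 3.195 1.528 0.162
v 3.3 0.196 -0.379
v 3.418 1.304 0.435
v 3.696 0.093 -0.297
v 3.814 1.202 0.517
v 4.08 0.161 -0.444
v 4.198 1.269 0.369
v 4.273 0.366 -0.752
v 4.391 1.474 0.062
v 0.47 3.739 0.109
v 1.37 3.793 -0.323
v 1.07 3.841 1.371
v 1.21 4.283 -0.286
v 0.852 4.628 -0.143
v 0.391 4.735 0.067
v -0.048 4.575 0.289
v -0.349 4.191 0.463
v -0.43 3.686 0.542
v -0.27 3.195 0.505
v 0.089 2.85 0.362
v 0.549 2.743 0.152
v 0.989 2.903 -0.07
v 1.289 3.287 -0.244
v -2.232 2.467 0.027
v -1.839 2.979 0.564
v -2.448 1.453 1.153
v -2.171 3.083 0.594
v -2.513 3.081 0.526
v -2.807 2.972 0.372
v -3.002 2.776 0.158
v -3.064 2.527 -0.078
v -2.981 2.267 -0.296
v -2.77 2.041 -0.459
v -2.465 1.889 -0.537
v -2.12 1.837 -0.518
v -1.795 1.894 -0.405
v -1.545 2.05 -0.217
v -1.414 2.278 0.014
v -1.425 2.538 0.246
v -1.575 2.786 0.441
v 1.388 2.518 -1.37
v 2.079 3.206 -1.304
v 2.501 1.394 -1.316
v 3.192 2.082 -1.25
v 2.577 1.934 -0.505
v 1.889 2.628 -0.538
v 2.691 1.972 -2.082
v 2.003 2.666 -2.115
v 2.885 2.868 -1.744
v 2.814 2.845 -0.769
v 1.766 1.755 -1.851
v 1.695 1.732 -0.876
v 0.247 -1.67 -4.321
v 0.855 -1.923 -3.708
v -0.687 -1.29 -3.239
v 0.944 -1.537 -3.767
v 0.894 -1.177 -3.936
v 0.717 -0.915 -4.182
v 0.446 -0.803 -4.455
v 0.136 -0.862 -4.701
v -0.152 -1.081 -4.873
v -0.361 -1.417 -4.935
v -0.449 -1.804 -4.876
v -0.4 -2.163 -4.707
v -0.222 -2.425 -4.461
v 0.048 -2.538 -4.188
v 0.358 -2.478 -3.942
v 0.646 -2.259 -3.77
f 2 1 5
f 2 5 3
f 3 5 6
f 3 6 4
f 5 1 7
f 5 7 6
f 6 7 8
f 6 8 4
f 7 1 9
f 7 9 8
f 8 9 10
f 8 10 4
f 9 1 11
f 9 11 10
f 10 11 12
f 10 12 4
f 11 1 13
f 11 13 12
f 12 13 14
f 12 14 4
f 13 1 15
f 13 15 14
f 14 15 16
f 14 16 4
f 15 1 17
f 15 17 16
f 16 17 18
f 16 18 4
f 17 1 19
f 17 19 18
f 18 19 20
f 18 20 4
f 19 1 2
f 19 2 20
f 20 2 3
f 20 3 4
f 22 21 24
f 22 24 23
f 24 21 25
f 24 25 23
f 25 21 26
f 25 26 23
f 26 21 27
f 26 27 23
f 27 21 28
f 27 28 23
f 28 21 29
f 28 29 23
f 29 21 30
f 29 30 23
f 30 21 31
f 30 31 23
f 31 21 32
f 31 32 23
f 32 21 33
f 32 33 23
f 33 21 34
f 33 34 23
f 34 21 22
f 34 22 23
f 36 35 38
f 36 38 37
f 38 35 39
f 38 39 37
f 39 35 40
f 39 40 37
f 40 35 41
f 40 41 37
f 41 35 42
f 41 42 37
f 42 35 43
f 42 43 37
f 43 35 44
f 43 44 37
f 44 35 45
f 44 45 37
f 45 35 46
f 45 46 37
f 46 35 47
f 46 47 37
f 47 35 48
f 47 48 37
f 48 35 49
f 48 49 37
f 49 35 50
f 49 50 37
f 50 35 51
f 50 51 37
f 51 35 36
f 51 36 37
f 52 63 57
f 52 57 53
f 52 53 59
f 52 59 62
f 52 62 63
f 53 57 61
f 57 63 56
f 63 62 54
f 62 59 58
f 59 53 60
f 55 61 56
f 55 56 54
f 55 54 58
f 55 58 60
f 55 60 61
f 56 61 57
f 54 56 63
f 58 54 62
f 60 58 59
f 61 60 53
f 65 64 67
f 65 67 66
f 67 64 68
f 67 68 66
f 68 64 69
f 68 69 66
f 69 64 70
f 69 70 66
f 70 64 71
f 70 71 66
f 71 64 72
f 71 72 66
f 72 64 73
f 72 73 66
f 73 64 74
f 73 74 66
f 74 64 75
f 74 75 66
f 75 64 76
f 75 76 66
f 76 64 77
f 76 77 66
f 77 64 78
f 77 78 66
f 78 64 79
f 78 79 66
f 79 64 65
f 79 65 66



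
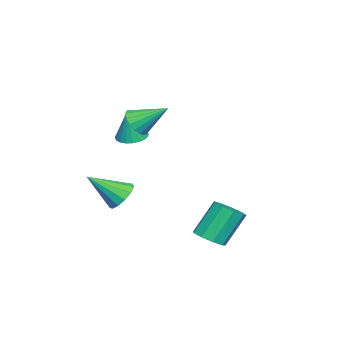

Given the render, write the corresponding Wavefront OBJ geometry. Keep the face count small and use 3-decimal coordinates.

v 0.765 -1.954 -0.385
v 1.472 -1.555 -0.271
v 1.335 -3.306 0.805
v 1.179 -1.396 0.049
v 0.755 -1.414 0.232
v 0.334 -1.604 0.218
v 0.05 -1.905 0.013
v -0.008 -2.221 -0.319
v 0.18 -2.453 -0.672
v 0.554 -2.526 -0.934
v 0.994 -2.418 -1.022
v 1.362 -2.162 -0.908
v 1.54 -1.84 -0.628
v -0.445 -1.7 3.533
v 0.298 -1.528 3.366
v -0.555 -0.32 4.467
v 0.104 -1.359 3.095
v -0.215 -1.269 2.924
v -0.587 -1.278 2.893
v -0.927 -1.383 3.008
v -1.155 -1.561 3.243
v -1.221 -1.77 3.545
v -1.109 -1.964 3.844
v -0.845 -2.097 4.072
v -0.489 -2.139 4.176
v -0.123 -2.08 4.133
v 0.169 -1.935 3.952
v 0.321 -1.735 3.676
v 1.895 2.247 -1.845
v 2.561 2.608 -1.709
v 1.872 3.294 -0.158
v 1.205 2.933 -0.295
v 2.241 2.92 -1.989
v 1.552 3.605 -0.438
v 1.759 2.916 -2.201
v 1.07 3.602 -0.651
v 1.341 2.6 -2.247
v 0.651 3.285 -0.697
v 1.181 2.118 -2.105
v 0.492 2.804 -0.555
v 1.356 1.697 -1.841
v 0.667 2.383 -0.291
v 1.782 1.533 -1.579
v 1.093 2.219 -0.029
v 2.261 1.704 -1.442
v 1.572 2.389 0.109
v 2.569 2.128 -1.493
v 1.88 2.814 0.058
v -2.853 -2.765 1.811
v -2.132 -2.78 1.607
v -2.427 -2.855 3.329
v -2.184 -2.474 1.64
v -2.352 -2.219 1.702
v -2.606 -2.058 1.783
v -2.904 -2.019 1.869
v -3.192 -2.11 1.944
v -3.422 -2.314 1.997
v -3.554 -2.596 2.018
v -3.565 -2.907 2.002
v -3.452 -3.194 1.954
v -3.236 -3.407 1.881
v -2.954 -3.509 1.795
v -2.655 -3.482 1.713
v -2.389 -3.331 1.647
v -2.204 -3.083 1.61
f 2 1 4
f 2 4 3
f 4 1 5
f 4 5 3
f 5 1 6
f 5 6 3
f 6 1 7
f 6 7 3
f 7 1 8
f 7 8 3
f 8 1 9
f 8 9 3
f 9 1 10
f 9 10 3
f 10 1 11
f 10 11 3
f 11 1 12
f 11 12 3
f 12 1 13
f 12 13 3
f 13 1 2
f 13 2 3
f 15 14 17
f 15 17 16
f 17 14 18
f 17 18 16
f 18 14 19
f 18 19 16
f 19 14 20
f 19 20 16
f 20 14 21
f 20 21 16
f 21 14 22
f 21 22 16
f 22 14 23
f 22 23 16
f 23 14 24
f 23 24 16
f 24 14 25
f 24 25 16
f 25 14 26
f 25 26 16
f 26 14 27
f 26 27 16
f 27 14 28
f 27 28 16
f 28 14 15
f 28 15 16
f 30 29 33
f 30 33 31
f 31 33 34
f 31 34 32
f 33 29 35
f 33 35 34
f 34 35 36
f 34 36 32
f 35 29 37
f 35 37 36
f 36 37 38
f 36 38 32
f 37 29 39
f 37 39 38
f 38 39 40
f 38 40 32
f 39 29 41
f 39 41 40
f 40 41 42
f 40 42 32
f 41 29 43
f 41 43 42
f 42 43 44
f 42 44 32
f 43 29 45
f 43 45 44
f 44 45 46
f 44 46 32
f 45 29 47
f 45 47 46
f 46 47 48
f 46 48 32
f 47 29 30
f 47 30 48
f 48 30 31
f 48 31 32
f 50 49 52
f 50 52 51
f 52 49 53
f 52 53 51
f 53 49 54
f 53 54 51
f 54 49 55
f 54 55 51
f 55 49 56
f 55 56 51
f 56 49 57
f 56 57 51
f 57 49 58
f 57 58 51
f 58 49 59
f 58 59 51
f 59 49 60
f 59 60 51
f 60 49 61
f 60 61 51
f 61 49 62
f 61 62 51
f 62 49 63
f 62 63 51
f 63 49 64
f 63 64 51
f 64 49 65
f 64 65 51
f 65 49 50
f 65 50 51



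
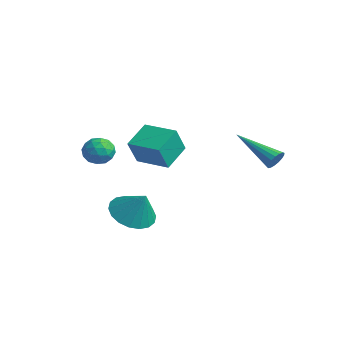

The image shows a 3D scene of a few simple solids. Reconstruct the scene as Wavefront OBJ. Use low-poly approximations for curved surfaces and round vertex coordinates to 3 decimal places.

v 4.259 1.914 1.856
v 4.406 2.138 2.302
v 2.381 1.306 2.784
v 4.287 2.32 2.18
v 4.162 2.408 1.985
v 4.058 2.384 1.76
v 4.001 2.252 1.557
v 4.003 2.042 1.422
v 4.063 1.803 1.388
v 4.168 1.59 1.46
v 4.294 1.45 1.623
v 4.411 1.417 1.84
v 4.494 1.498 2.061
v 4.523 1.674 2.234
v 4.491 1.905 2.321
v 1.75 -3.454 -0.639
v 2.42 -2.821 -1.141
v 2.47 -3.266 0.559
v 2.091 -2.526 -0.99
v 1.695 -2.414 -0.77
v 1.309 -2.508 -0.523
v 1.011 -2.79 -0.299
v 0.859 -3.204 -0.143
v 0.884 -3.667 -0.085
v 1.08 -4.088 -0.136
v 1.409 -4.383 -0.287
v 1.805 -4.495 -0.508
v 2.191 -4.4 -0.755
v 2.489 -4.119 -0.978
v 2.641 -3.705 -1.135
v 2.617 -3.242 -1.193
v 0.688 -2.496 1.626
v 0.869 -3.078 2.842
v 0.231 -1.33 2.253
v 0.412 -1.912 3.468
v 2.148 -1.948 1.672
v 2.329 -2.53 2.887
v 1.691 -0.782 2.298
v 1.872 -1.364 3.514
v -1.73 -3.262 1.745
v -1.328 -2.64 1.65
v -0.712 -3.9 1.87
v -0.31 -3.278 1.775
v -0.717 -3.368 2.395
v -1.346 -2.974 2.317
v -0.694 -3.566 1.203
v -1.323 -3.172 1.125
v -0.688 -2.828 1.315
v -0.703 -2.706 2.051
v -1.337 -3.834 1.469
v -1.352 -3.712 2.205
v -1.619 -2.895 1.686
v -0.421 -3.645 1.834
v -0.661 -3.698 2.198
v -0.425 -3.332 2.142
v -1.629 -3.092 2.078
v -1.393 -2.726 2.022
v -1.034 -3.154 2.46
v -0.647 -3.814 1.498
v -0.411 -3.448 1.442
v -1.615 -3.208 1.378
v -1.379 -2.842 1.322
v -1.006 -3.386 1.06
v -1.006 -2.64 1.433
v -0.408 -3.014 1.507
v -0.633 -3.184 1.171
v -1.003 -2.952 1.125
v -1.015 -2.568 1.866
v -0.416 -2.943 1.94
v -0.655 -2.996 2.304
v -1.025 -2.764 2.258
v -0.638 -2.678 1.669
v -1.624 -3.597 1.58
v -1.025 -3.972 1.654
v -1.015 -3.776 1.262
v -1.385 -3.544 1.216
v -1.632 -3.526 2.013
v -1.034 -3.9 2.087
v -1.037 -3.588 2.395
v -1.407 -3.356 2.349
v -1.402 -3.862 1.851
f 2 1 4
f 2 4 3
f 4 1 5
f 4 5 3
f 5 1 6
f 5 6 3
f 6 1 7
f 6 7 3
f 7 1 8
f 7 8 3
f 8 1 9
f 8 9 3
f 9 1 10
f 9 10 3
f 10 1 11
f 10 11 3
f 11 1 12
f 11 12 3
f 12 1 13
f 12 13 3
f 13 1 14
f 13 14 3
f 14 1 15
f 14 15 3
f 15 1 2
f 15 2 3
f 17 16 19
f 17 19 18
f 19 16 20
f 19 20 18
f 20 16 21
f 20 21 18
f 21 16 22
f 21 22 18
f 22 16 23
f 22 23 18
f 23 16 24
f 23 24 18
f 24 16 25
f 24 25 18
f 25 16 26
f 25 26 18
f 26 16 27
f 26 27 18
f 27 16 28
f 27 28 18
f 28 16 29
f 28 29 18
f 29 16 30
f 29 30 18
f 30 16 31
f 30 31 18
f 31 16 17
f 31 17 18
f 33 35 32
f 36 33 32
f 32 35 34
f 34 36 32
f 33 39 35
f 37 33 36
f 37 39 33
f 35 39 34
f 38 36 34
f 34 39 38
f 38 37 36
f 39 37 38
f 40 77 56
f 77 51 80
f 56 80 45
f 77 80 56
f 40 56 52
f 56 45 57
f 52 57 41
f 56 57 52
f 40 52 61
f 52 41 62
f 61 62 47
f 52 62 61
f 40 61 73
f 61 47 76
f 73 76 50
f 61 76 73
f 40 73 77
f 73 50 81
f 77 81 51
f 73 81 77
f 41 57 68
f 57 45 71
f 68 71 49
f 57 71 68
f 45 80 58
f 80 51 79
f 58 79 44
f 80 79 58
f 51 81 78
f 81 50 74
f 78 74 42
f 81 74 78
f 50 76 75
f 76 47 63
f 75 63 46
f 76 63 75
f 47 62 67
f 62 41 64
f 67 64 48
f 62 64 67
f 43 69 55
f 69 49 70
f 55 70 44
f 69 70 55
f 43 55 53
f 55 44 54
f 53 54 42
f 55 54 53
f 43 53 60
f 53 42 59
f 60 59 46
f 53 59 60
f 43 60 65
f 60 46 66
f 65 66 48
f 60 66 65
f 43 65 69
f 65 48 72
f 69 72 49
f 65 72 69
f 44 70 58
f 70 49 71
f 58 71 45
f 70 71 58
f 42 54 78
f 54 44 79
f 78 79 51
f 54 79 78
f 46 59 75
f 59 42 74
f 75 74 50
f 59 74 75
f 48 66 67
f 66 46 63
f 67 63 47
f 66 63 67
f 49 72 68
f 72 48 64
f 68 64 41
f 72 64 68



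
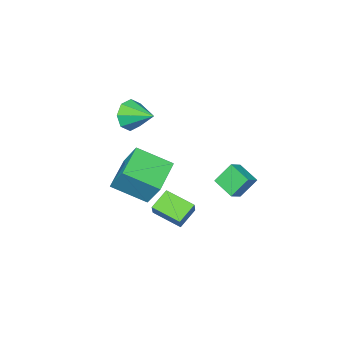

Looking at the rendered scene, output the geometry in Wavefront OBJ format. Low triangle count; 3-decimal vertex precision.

v 0.12 1.01 0.064
v 0.862 1.152 0.515
v 0.148 2.264 -0.378
v 0.89 2.406 0.073
v 0.85 0.614 -1.013
v 1.592 0.756 -0.562
v 0.878 1.868 -1.455
v 1.62 2.01 -1.004
v 3.346 -3.477 2.857
v 3.683 -3.113 2.024
v 3.074 -2.023 3.383
v 2.952 -3.242 2.003
v 2.452 -3.509 2.482
v 2.476 -3.757 3.182
v 3.009 -3.841 3.691
v 3.74 -3.712 3.712
v 4.24 -3.445 3.233
v 4.217 -3.197 2.533
v 1.185 -3.745 -2.881
v 1.204 -2.716 -1.32
v 2.891 -2.79 -3.53
v 2.91 -1.762 -1.969
v 2.39 -5.238 -1.911
v 2.409 -4.21 -0.35
v 4.096 -4.284 -2.56
v 4.115 -3.255 -0.999
v 2.907 -2.363 -4.057
v 1.8 -2.524 -3.395
v 2.374 -0.845 -4.577
v 1.268 -1.007 -3.915
v 3.372 -1.893 -3.165
v 2.266 -2.055 -2.503
v 2.84 -0.376 -3.685
v 1.733 -0.537 -3.023
f 2 4 1
f 5 2 1
f 1 4 3
f 3 5 1
f 2 8 4
f 6 2 5
f 6 8 2
f 4 8 3
f 7 5 3
f 3 8 7
f 7 6 5
f 8 6 7
f 10 9 12
f 10 12 11
f 12 9 13
f 12 13 11
f 13 9 14
f 13 14 11
f 14 9 15
f 14 15 11
f 15 9 16
f 15 16 11
f 16 9 17
f 16 17 11
f 17 9 18
f 17 18 11
f 18 9 10
f 18 10 11
f 20 22 19
f 23 20 19
f 19 22 21
f 21 23 19
f 20 26 22
f 24 20 23
f 24 26 20
f 22 26 21
f 25 23 21
f 21 26 25
f 25 24 23
f 26 24 25
f 28 30 27
f 31 28 27
f 27 30 29
f 29 31 27
f 28 34 30
f 32 28 31
f 32 34 28
f 30 34 29
f 33 31 29
f 29 34 33
f 33 32 31
f 34 32 33



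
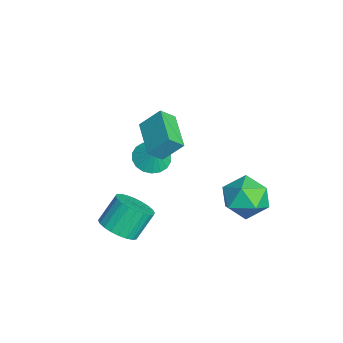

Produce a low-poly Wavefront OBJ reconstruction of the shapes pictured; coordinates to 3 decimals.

v -2.595 -2.202 0.813
v -1.829 -2.285 0.389
v -2.085 -2.058 1.707
v -1.899 -1.9 0.367
v -2.108 -1.575 0.433
v -2.413 -1.375 0.575
v -2.754 -1.338 0.764
v -3.064 -1.473 0.962
v -3.281 -1.752 1.131
v -3.362 -2.12 1.237
v -3.291 -2.505 1.259
v -3.082 -2.829 1.192
v -2.777 -3.03 1.051
v -2.436 -3.066 0.862
v -2.126 -2.932 0.663
v -1.91 -2.653 0.494
v 2.653 -4.177 0.955
v 3.191 -3.47 0.682
v 2.746 -2.695 1.811
v 2.207 -3.403 2.085
v 2.882 -3.395 0.509
v 2.436 -2.62 1.638
v 2.537 -3.438 0.403
v 2.092 -2.663 1.532
v 2.211 -3.595 0.381
v 1.765 -2.82 1.51
v 1.951 -3.84 0.447
v 1.506 -3.065 1.576
v 1.798 -4.136 0.59
v 1.353 -3.361 1.719
v 1.776 -4.439 0.789
v 1.33 -3.664 1.918
v 1.887 -4.702 1.013
v 1.441 -3.927 2.142
v 2.114 -4.885 1.229
v 1.669 -4.11 2.358
v 2.424 -4.96 1.402
v 1.978 -4.185 2.531
v 2.768 -4.917 1.508
v 2.323 -4.142 2.637
v 3.095 -4.76 1.53
v 2.649 -3.985 2.659
v 3.354 -4.515 1.464
v 2.909 -3.74 2.593
v 3.507 -4.219 1.321
v 3.062 -3.444 2.45
v 3.53 -3.916 1.122
v 3.084 -3.141 2.251
v 3.419 -3.653 0.898
v 2.973 -2.878 2.027
v 1.987 1.213 3.32
v 2.849 1.935 3.162
v 2.471 0.305 1.798
v 3.333 1.027 1.64
v 3.357 0.295 2.508
v 3.058 0.857 3.449
v 2.262 1.383 1.511
v 1.963 1.945 2.452
v 3.019 2.041 2.045
v 3.695 1.369 2.661
v 1.625 0.871 2.299
v 2.301 0.199 2.915
v -1.872 -2.796 3.764
v -1.764 -1.895 4.696
v -2.045 -2.136 3.147
v -1.937 -1.236 4.078
v -0.003 -2.644 3.402
v 0.105 -1.744 4.333
v -0.176 -1.985 2.784
v -0.068 -1.084 3.716
f 2 1 4
f 2 4 3
f 4 1 5
f 4 5 3
f 5 1 6
f 5 6 3
f 6 1 7
f 6 7 3
f 7 1 8
f 7 8 3
f 8 1 9
f 8 9 3
f 9 1 10
f 9 10 3
f 10 1 11
f 10 11 3
f 11 1 12
f 11 12 3
f 12 1 13
f 12 13 3
f 13 1 14
f 13 14 3
f 14 1 15
f 14 15 3
f 15 1 16
f 15 16 3
f 16 1 2
f 16 2 3
f 18 17 21
f 18 21 19
f 19 21 22
f 19 22 20
f 21 17 23
f 21 23 22
f 22 23 24
f 22 24 20
f 23 17 25
f 23 25 24
f 24 25 26
f 24 26 20
f 25 17 27
f 25 27 26
f 26 27 28
f 26 28 20
f 27 17 29
f 27 29 28
f 28 29 30
f 28 30 20
f 29 17 31
f 29 31 30
f 30 31 32
f 30 32 20
f 31 17 33
f 31 33 32
f 32 33 34
f 32 34 20
f 33 17 35
f 33 35 34
f 34 35 36
f 34 36 20
f 35 17 37
f 35 37 36
f 36 37 38
f 36 38 20
f 37 17 39
f 37 39 38
f 38 39 40
f 38 40 20
f 39 17 41
f 39 41 40
f 40 41 42
f 40 42 20
f 41 17 43
f 41 43 42
f 42 43 44
f 42 44 20
f 43 17 45
f 43 45 44
f 44 45 46
f 44 46 20
f 45 17 47
f 45 47 46
f 46 47 48
f 46 48 20
f 47 17 49
f 47 49 48
f 48 49 50
f 48 50 20
f 49 17 18
f 49 18 50
f 50 18 19
f 50 19 20
f 51 62 56
f 51 56 52
f 51 52 58
f 51 58 61
f 51 61 62
f 52 56 60
f 56 62 55
f 62 61 53
f 61 58 57
f 58 52 59
f 54 60 55
f 54 55 53
f 54 53 57
f 54 57 59
f 54 59 60
f 55 60 56
f 53 55 62
f 57 53 61
f 59 57 58
f 60 59 52
f 64 66 63
f 67 64 63
f 63 66 65
f 65 67 63
f 64 70 66
f 68 64 67
f 68 70 64
f 66 70 65
f 69 67 65
f 65 70 69
f 69 68 67
f 70 68 69



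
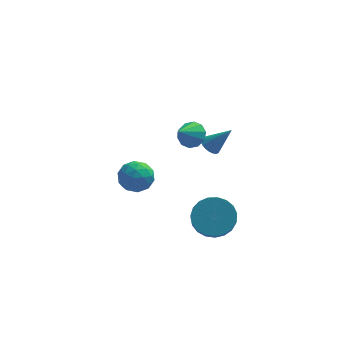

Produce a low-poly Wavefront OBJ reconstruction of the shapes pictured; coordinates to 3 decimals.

v 0.855 -2.708 -0.783
v 1.675 -3.211 -1.251
v 1.646 -4.175 -0.264
v 0.825 -3.672 0.203
v 1.883 -2.933 -0.973
v 1.854 -3.897 0.014
v 1.914 -2.616 -0.662
v 1.884 -3.58 0.325
v 1.761 -2.315 -0.372
v 1.732 -3.279 0.614
v 1.451 -2.082 -0.154
v 1.422 -3.046 0.833
v 1.039 -1.957 -0.044
v 1.009 -2.921 0.943
v 0.594 -1.962 -0.062
v 0.565 -2.926 0.925
v 0.195 -2.096 -0.205
v 0.165 -3.06 0.782
v -0.091 -2.336 -0.448
v -0.12 -3.3 0.539
v -0.213 -2.64 -0.749
v -0.242 -3.604 0.238
v -0.15 -2.956 -1.056
v -0.179 -3.92 -0.069
v 0.086 -3.229 -1.315
v 0.057 -4.193 -0.329
v 0.455 -3.412 -1.483
v 0.426 -4.376 -0.496
v 0.894 -3.473 -1.53
v 0.864 -4.437 -0.543
v 1.325 -3.402 -1.448
v 1.296 -4.366 -0.461
v -3 0.849 0.339
v -2.086 0.632 0.228
v -3.394 -0.492 -0.288
v -2.48 -0.709 -0.399
v -2.855 -0.67 0.469
v -2.612 0.158 0.856
v -2.868 -0.018 -0.916
v -2.625 0.81 -0.529
v -2.004 0.096 -0.547
v -1.996 -0.307 0.309
v -3.484 0.447 -0.369
v -3.476 0.044 0.487
v -2.509 0.858 0.339
v -2.971 -0.718 -0.399
v -3.192 -0.695 0.111
v -2.655 -0.823 0.047
v -2.818 0.58 0.708
v -2.28 0.452 0.643
v -2.733 -0.313 0.784
v -3.2 -0.312 -0.703
v -2.662 -0.44 -0.768
v -2.825 0.963 -0.107
v -2.288 0.835 -0.171
v -2.747 0.453 -0.844
v -1.923 0.415 -0.182
v -2.154 -0.372 -0.551
v -2.383 0.033 -0.855
v -2.24 0.52 -0.627
v -1.918 0.179 0.321
v -2.15 -0.609 -0.048
v -2.371 -0.587 0.462
v -2.228 -0.1 0.69
v -1.87 -0.136 -0.135
v -3.33 0.749 -0.012
v -3.562 -0.039 -0.381
v -3.252 0.24 -0.75
v -3.109 0.727 -0.522
v -3.326 0.512 0.491
v -3.557 -0.275 0.122
v -3.24 -0.38 0.567
v -3.097 0.107 0.795
v -3.61 0.276 0.075
v 0.874 2.835 -0.003
v 1.326 3 -0.378
v 1.906 2.745 1.203
v 1.252 3.211 -0.299
v 1.12 3.366 -0.174
v 0.951 3.44 -0.024
v 0.77 3.421 0.13
v 0.605 3.314 0.263
v 0.481 3.133 0.356
v 0.416 2.907 0.394
v 0.422 2.671 0.372
v 0.496 2.459 0.293
v 0.627 2.304 0.169
v 0.796 2.23 0.018
v 0.977 2.249 -0.135
v 1.142 2.356 -0.269
v 1.267 2.537 -0.362
v 1.331 2.763 -0.4
v -0.106 0.221 2.894
v 0.376 0.432 3.443
v -0.774 -0.621 3.806
v 0.012 0.728 3.449
v -0.398 0.83 3.243
v -0.696 0.7 2.904
v -0.769 0.387 2.561
v -0.588 0.011 2.346
v -0.223 -0.285 2.34
v 0.186 -0.387 2.546
v 0.485 -0.257 2.885
v 0.557 0.056 3.227
f 2 1 5
f 2 5 3
f 3 5 6
f 3 6 4
f 5 1 7
f 5 7 6
f 6 7 8
f 6 8 4
f 7 1 9
f 7 9 8
f 8 9 10
f 8 10 4
f 9 1 11
f 9 11 10
f 10 11 12
f 10 12 4
f 11 1 13
f 11 13 12
f 12 13 14
f 12 14 4
f 13 1 15
f 13 15 14
f 14 15 16
f 14 16 4
f 15 1 17
f 15 17 16
f 16 17 18
f 16 18 4
f 17 1 19
f 17 19 18
f 18 19 20
f 18 20 4
f 19 1 21
f 19 21 20
f 20 21 22
f 20 22 4
f 21 1 23
f 21 23 22
f 22 23 24
f 22 24 4
f 23 1 25
f 23 25 24
f 24 25 26
f 24 26 4
f 25 1 27
f 25 27 26
f 26 27 28
f 26 28 4
f 27 1 29
f 27 29 28
f 28 29 30
f 28 30 4
f 29 1 31
f 29 31 30
f 30 31 32
f 30 32 4
f 31 1 2
f 31 2 32
f 32 2 3
f 32 3 4
f 33 70 49
f 70 44 73
f 49 73 38
f 70 73 49
f 33 49 45
f 49 38 50
f 45 50 34
f 49 50 45
f 33 45 54
f 45 34 55
f 54 55 40
f 45 55 54
f 33 54 66
f 54 40 69
f 66 69 43
f 54 69 66
f 33 66 70
f 66 43 74
f 70 74 44
f 66 74 70
f 34 50 61
f 50 38 64
f 61 64 42
f 50 64 61
f 38 73 51
f 73 44 72
f 51 72 37
f 73 72 51
f 44 74 71
f 74 43 67
f 71 67 35
f 74 67 71
f 43 69 68
f 69 40 56
f 68 56 39
f 69 56 68
f 40 55 60
f 55 34 57
f 60 57 41
f 55 57 60
f 36 62 48
f 62 42 63
f 48 63 37
f 62 63 48
f 36 48 46
f 48 37 47
f 46 47 35
f 48 47 46
f 36 46 53
f 46 35 52
f 53 52 39
f 46 52 53
f 36 53 58
f 53 39 59
f 58 59 41
f 53 59 58
f 36 58 62
f 58 41 65
f 62 65 42
f 58 65 62
f 37 63 51
f 63 42 64
f 51 64 38
f 63 64 51
f 35 47 71
f 47 37 72
f 71 72 44
f 47 72 71
f 39 52 68
f 52 35 67
f 68 67 43
f 52 67 68
f 41 59 60
f 59 39 56
f 60 56 40
f 59 56 60
f 42 65 61
f 65 41 57
f 61 57 34
f 65 57 61
f 76 75 78
f 76 78 77
f 78 75 79
f 78 79 77
f 79 75 80
f 79 80 77
f 80 75 81
f 80 81 77
f 81 75 82
f 81 82 77
f 82 75 83
f 82 83 77
f 83 75 84
f 83 84 77
f 84 75 85
f 84 85 77
f 85 75 86
f 85 86 77
f 86 75 87
f 86 87 77
f 87 75 88
f 87 88 77
f 88 75 89
f 88 89 77
f 89 75 90
f 89 90 77
f 90 75 91
f 90 91 77
f 91 75 92
f 91 92 77
f 92 75 76
f 92 76 77
f 94 93 96
f 94 96 95
f 96 93 97
f 96 97 95
f 97 93 98
f 97 98 95
f 98 93 99
f 98 99 95
f 99 93 100
f 99 100 95
f 100 93 101
f 100 101 95
f 101 93 102
f 101 102 95
f 102 93 103
f 102 103 95
f 103 93 104
f 103 104 95
f 104 93 94
f 104 94 95



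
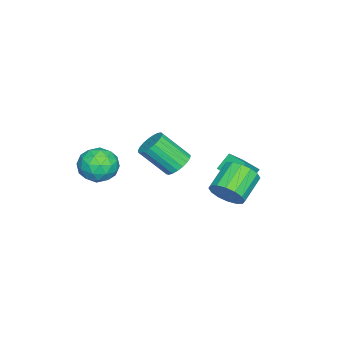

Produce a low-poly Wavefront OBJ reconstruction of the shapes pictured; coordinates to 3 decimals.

v -2.132 0.033 -1.531
v -1.77 0.632 -1.014
v -1.526 -0.815 0.489
v -1.888 -1.413 -0.029
v -2.12 0.661 -0.929
v -1.877 -0.786 0.574
v -2.473 0.582 -0.948
v -2.229 -0.865 0.554
v -2.766 0.407 -1.068
v -2.523 -1.039 0.434
v -2.95 0.169 -1.269
v -2.707 -1.278 0.234
v -2.992 -0.094 -1.514
v -2.749 -1.54 -0.011
v -2.886 -0.334 -1.763
v -2.642 -1.78 -0.26
v -2.649 -0.511 -1.971
v -2.405 -1.957 -0.469
v -2.322 -0.594 -2.104
v -2.079 -2.04 -0.601
v -1.963 -0.568 -2.137
v -1.72 -2.014 -0.635
v -1.633 -0.438 -2.066
v -1.39 -1.885 -0.563
v -1.389 -0.227 -1.902
v -1.146 -1.674 -0.4
v -1.274 0.029 -1.675
v -1.03 -1.418 -0.172
v -1.306 0.286 -1.422
v -1.063 -1.161 0.081
v -1.482 0.499 -1.188
v -1.239 -0.947 0.315
v -3.92 2.314 -2.978
v -3.026 1.83 -2.03
v -4.568 2.76 -2.139
v -3.674 2.277 -1.192
v -3.246 3.423 -3.048
v -2.352 2.94 -2.101
v -3.894 3.87 -2.21
v -3 3.386 -1.262
v 2.751 -1.537 0.466
v 3.712 -2.085 0.605
v 1.908 -2.755 1.495
v 2.869 -3.303 1.634
v 2.727 -2.3 2.1
v 3.247 -1.548 1.464
v 2.373 -3.292 0.636
v 2.893 -2.54 0
v 3.478 -3.17 0.71
v 3.697 -2.556 1.615
v 1.923 -2.284 0.485
v 2.142 -1.67 1.39
v 3.305 -1.704 0.445
v 2.315 -3.136 1.655
v 2.231 -2.546 1.929
v 2.796 -2.868 2.01
v 3.032 -1.388 0.95
v 3.597 -1.71 1.031
v 3.018 -1.837 1.91
v 2.023 -3.13 1.069
v 2.588 -3.452 1.15
v 2.824 -1.972 0.09
v 3.389 -2.294 0.171
v 2.602 -3.003 0.19
v 3.733 -2.664 0.589
v 3.237 -3.379 1.194
v 2.945 -3.373 0.607
v 3.252 -2.931 0.233
v 3.861 -2.303 1.12
v 3.366 -3.019 1.725
v 3.282 -2.43 1.999
v 3.588 -1.987 1.625
v 3.724 -2.941 1.182
v 2.254 -1.821 0.375
v 1.759 -2.537 0.98
v 2.032 -2.853 0.475
v 2.338 -2.41 0.101
v 2.383 -1.461 0.906
v 1.887 -2.176 1.511
v 2.368 -1.909 1.867
v 2.675 -1.467 1.493
v 1.896 -1.899 0.918
v -0.474 3.162 -2.048
v 0.024 3.757 -1.386
v -1.488 4.093 -0.55
v -1.986 3.498 -1.212
v -0.121 4.08 -1.778
v -1.633 4.416 -0.942
v -0.36 4.157 -2.242
v -1.872 4.493 -1.407
v -0.63 3.967 -2.654
v -2.142 4.303 -1.819
v -0.858 3.561 -2.904
v -2.37 3.898 -2.068
v -0.983 3.049 -2.924
v -2.495 3.385 -2.089
v -0.972 2.567 -2.71
v -2.484 2.903 -1.874
v -0.827 2.244 -2.318
v -2.339 2.58 -1.482
v -0.588 2.167 -1.853
v -2.1 2.503 -1.018
v -0.318 2.357 -1.441
v -1.83 2.693 -0.606
v -0.09 2.762 -1.192
v -1.602 3.099 -0.356
v 0.035 3.275 -1.171
v -1.477 3.611 -0.336
f 2 1 5
f 2 5 3
f 3 5 6
f 3 6 4
f 5 1 7
f 5 7 6
f 6 7 8
f 6 8 4
f 7 1 9
f 7 9 8
f 8 9 10
f 8 10 4
f 9 1 11
f 9 11 10
f 10 11 12
f 10 12 4
f 11 1 13
f 11 13 12
f 12 13 14
f 12 14 4
f 13 1 15
f 13 15 14
f 14 15 16
f 14 16 4
f 15 1 17
f 15 17 16
f 16 17 18
f 16 18 4
f 17 1 19
f 17 19 18
f 18 19 20
f 18 20 4
f 19 1 21
f 19 21 20
f 20 21 22
f 20 22 4
f 21 1 23
f 21 23 22
f 22 23 24
f 22 24 4
f 23 1 25
f 23 25 24
f 24 25 26
f 24 26 4
f 25 1 27
f 25 27 26
f 26 27 28
f 26 28 4
f 27 1 29
f 27 29 28
f 28 29 30
f 28 30 4
f 29 1 31
f 29 31 30
f 30 31 32
f 30 32 4
f 31 1 2
f 31 2 32
f 32 2 3
f 32 3 4
f 34 36 33
f 37 34 33
f 33 36 35
f 35 37 33
f 34 40 36
f 38 34 37
f 38 40 34
f 36 40 35
f 39 37 35
f 35 40 39
f 39 38 37
f 40 38 39
f 41 78 57
f 78 52 81
f 57 81 46
f 78 81 57
f 41 57 53
f 57 46 58
f 53 58 42
f 57 58 53
f 41 53 62
f 53 42 63
f 62 63 48
f 53 63 62
f 41 62 74
f 62 48 77
f 74 77 51
f 62 77 74
f 41 74 78
f 74 51 82
f 78 82 52
f 74 82 78
f 42 58 69
f 58 46 72
f 69 72 50
f 58 72 69
f 46 81 59
f 81 52 80
f 59 80 45
f 81 80 59
f 52 82 79
f 82 51 75
f 79 75 43
f 82 75 79
f 51 77 76
f 77 48 64
f 76 64 47
f 77 64 76
f 48 63 68
f 63 42 65
f 68 65 49
f 63 65 68
f 44 70 56
f 70 50 71
f 56 71 45
f 70 71 56
f 44 56 54
f 56 45 55
f 54 55 43
f 56 55 54
f 44 54 61
f 54 43 60
f 61 60 47
f 54 60 61
f 44 61 66
f 61 47 67
f 66 67 49
f 61 67 66
f 44 66 70
f 66 49 73
f 70 73 50
f 66 73 70
f 45 71 59
f 71 50 72
f 59 72 46
f 71 72 59
f 43 55 79
f 55 45 80
f 79 80 52
f 55 80 79
f 47 60 76
f 60 43 75
f 76 75 51
f 60 75 76
f 49 67 68
f 67 47 64
f 68 64 48
f 67 64 68
f 50 73 69
f 73 49 65
f 69 65 42
f 73 65 69
f 84 83 87
f 84 87 85
f 85 87 88
f 85 88 86
f 87 83 89
f 87 89 88
f 88 89 90
f 88 90 86
f 89 83 91
f 89 91 90
f 90 91 92
f 90 92 86
f 91 83 93
f 91 93 92
f 92 93 94
f 92 94 86
f 93 83 95
f 93 95 94
f 94 95 96
f 94 96 86
f 95 83 97
f 95 97 96
f 96 97 98
f 96 98 86
f 97 83 99
f 97 99 98
f 98 99 100
f 98 100 86
f 99 83 101
f 99 101 100
f 100 101 102
f 100 102 86
f 101 83 103
f 101 103 102
f 102 103 104
f 102 104 86
f 103 83 105
f 103 105 104
f 104 105 106
f 104 106 86
f 105 83 107
f 105 107 106
f 106 107 108
f 106 108 86
f 107 83 84
f 107 84 108
f 108 84 85
f 108 85 86



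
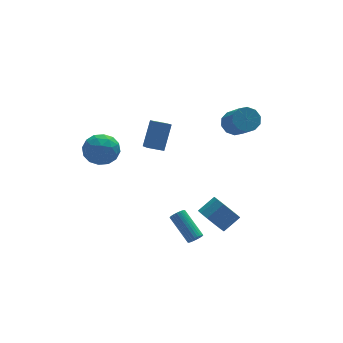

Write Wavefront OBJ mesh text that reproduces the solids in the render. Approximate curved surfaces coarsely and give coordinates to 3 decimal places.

v 0.049 -3.572 -4.503
v 0.277 -3.783 -4.111
v -0.301 -2.238 -2.945
v -0.529 -2.028 -3.337
v 0.421 -3.674 -4.185
v -0.157 -2.129 -3.019
v 0.508 -3.549 -4.307
v -0.07 -2.004 -3.141
v 0.526 -3.428 -4.459
v -0.053 -1.883 -3.293
v 0.47 -3.329 -4.617
v -0.108 -1.784 -3.451
v 0.351 -3.267 -4.759
v -0.227 -1.722 -3.593
v 0.186 -3.251 -4.861
v -0.393 -1.706 -3.695
v -0.001 -3.285 -4.909
v -0.579 -1.74 -3.743
v -0.179 -3.362 -4.895
v -0.757 -1.817 -3.729
v -0.323 -3.471 -4.821
v -0.901 -1.926 -3.655
v -0.41 -3.596 -4.699
v -0.988 -2.051 -3.533
v -0.427 -3.717 -4.547
v -1.006 -2.172 -3.381
v -0.372 -3.816 -4.389
v -0.95 -2.271 -3.223
v -0.253 -3.878 -4.247
v -0.831 -2.333 -3.081
v -0.087 -3.894 -4.145
v -0.666 -2.349 -2.979
v 0.099 -3.86 -4.097
v -0.479 -2.315 -2.931
v 3.75 0.415 1.85
v 4.421 0.803 2.245
v 4.541 -0.747 3.565
v 3.87 -1.135 3.17
v 3.969 0.971 2.483
v 4.089 -0.58 3.803
v 3.433 0.926 2.479
v 3.553 -0.624 3.799
v 3.019 0.687 2.235
v 3.138 -0.864 3.555
v 2.883 0.343 1.844
v 3.003 -1.207 3.164
v 3.079 0.027 1.455
v 3.199 -1.523 2.775
v 3.531 -0.14 1.217
v 3.651 -1.691 2.537
v 4.067 -0.096 1.221
v 4.187 -1.646 2.541
v 4.482 0.144 1.465
v 4.601 -1.407 2.785
v 4.617 0.487 1.856
v 4.737 -1.063 3.176
v 1.394 -2.31 -4.219
v 1.932 -2.002 -5.042
v 2.984 -1.763 -4.264
v 2.446 -2.07 -3.441
v 1.67 -1.529 -4.832
v 2.721 -1.29 -4.054
v 1.319 -1.304 -4.428
v 2.371 -1.064 -3.65
v 0.993 -1.398 -3.957
v 2.045 -1.158 -3.179
v 0.794 -1.782 -3.57
v 1.845 -1.542 -2.792
v 0.785 -2.333 -3.389
v 1.837 -2.093 -2.611
v 0.97 -2.877 -3.471
v 2.022 -2.637 -2.693
v 1.29 -3.241 -3.791
v 2.341 -3.001 -3.013
v 1.642 -3.309 -4.247
v 2.694 -3.069 -3.469
v 1.916 -3.06 -4.694
v 2.968 -2.821 -3.916
v 2.024 -2.573 -4.99
v 3.076 -2.333 -4.212
v -4.136 3.036 -0.66
v -3.326 3.235 0.156
v -4.154 1.205 -0.196
v -3.344 1.404 0.62
v -4.425 1.822 0.758
v -4.414 2.953 0.471
v -3.066 1.487 -0.511
v -3.055 2.618 -0.798
v -2.664 2.278 0.248
v -3.504 2.485 1.032
v -3.976 1.955 -1.072
v -4.816 2.162 -0.288
v -3.73 3.296 -0.293
v -3.75 1.144 0.253
v -4.386 1.389 0.334
v -3.909 1.507 0.813
v -4.369 3.13 -0.108
v -3.893 3.247 0.372
v -4.539 2.417 0.725
v -3.587 1.193 -0.412
v -3.111 1.31 0.068
v -3.571 2.933 -0.853
v -3.094 3.051 -0.374
v -2.941 2.023 -0.765
v -2.864 2.85 0.241
v -2.875 1.775 0.514
v -2.712 1.823 -0.151
v -2.705 2.488 -0.319
v -3.358 2.972 0.702
v -3.368 1.896 0.975
v -4.004 2.141 1.055
v -3.997 2.806 0.887
v -2.969 2.409 0.756
v -4.112 2.544 -1.015
v -4.122 1.468 -0.742
v -3.483 1.634 -0.927
v -3.476 2.299 -1.095
v -4.605 2.665 -0.554
v -4.616 1.59 -0.281
v -4.775 1.952 0.279
v -4.768 2.617 0.111
v -4.511 2.031 -0.796
v -1.179 2.438 -0.438
v -1.34 1.008 0.43
v -0.46 3.285 1.092
v -0.62 1.855 1.959
v -0.26 2.165 -0.719
v -0.42 0.735 0.148
v 0.46 3.012 0.81
v 0.299 1.582 1.678
f 2 1 5
f 2 5 3
f 3 5 6
f 3 6 4
f 5 1 7
f 5 7 6
f 6 7 8
f 6 8 4
f 7 1 9
f 7 9 8
f 8 9 10
f 8 10 4
f 9 1 11
f 9 11 10
f 10 11 12
f 10 12 4
f 11 1 13
f 11 13 12
f 12 13 14
f 12 14 4
f 13 1 15
f 13 15 14
f 14 15 16
f 14 16 4
f 15 1 17
f 15 17 16
f 16 17 18
f 16 18 4
f 17 1 19
f 17 19 18
f 18 19 20
f 18 20 4
f 19 1 21
f 19 21 20
f 20 21 22
f 20 22 4
f 21 1 23
f 21 23 22
f 22 23 24
f 22 24 4
f 23 1 25
f 23 25 24
f 24 25 26
f 24 26 4
f 25 1 27
f 25 27 26
f 26 27 28
f 26 28 4
f 27 1 29
f 27 29 28
f 28 29 30
f 28 30 4
f 29 1 31
f 29 31 30
f 30 31 32
f 30 32 4
f 31 1 33
f 31 33 32
f 32 33 34
f 32 34 4
f 33 1 2
f 33 2 34
f 34 2 3
f 34 3 4
f 36 35 39
f 36 39 37
f 37 39 40
f 37 40 38
f 39 35 41
f 39 41 40
f 40 41 42
f 40 42 38
f 41 35 43
f 41 43 42
f 42 43 44
f 42 44 38
f 43 35 45
f 43 45 44
f 44 45 46
f 44 46 38
f 45 35 47
f 45 47 46
f 46 47 48
f 46 48 38
f 47 35 49
f 47 49 48
f 48 49 50
f 48 50 38
f 49 35 51
f 49 51 50
f 50 51 52
f 50 52 38
f 51 35 53
f 51 53 52
f 52 53 54
f 52 54 38
f 53 35 55
f 53 55 54
f 54 55 56
f 54 56 38
f 55 35 36
f 55 36 56
f 56 36 37
f 56 37 38
f 58 57 61
f 58 61 59
f 59 61 62
f 59 62 60
f 61 57 63
f 61 63 62
f 62 63 64
f 62 64 60
f 63 57 65
f 63 65 64
f 64 65 66
f 64 66 60
f 65 57 67
f 65 67 66
f 66 67 68
f 66 68 60
f 67 57 69
f 67 69 68
f 68 69 70
f 68 70 60
f 69 57 71
f 69 71 70
f 70 71 72
f 70 72 60
f 71 57 73
f 71 73 72
f 72 73 74
f 72 74 60
f 73 57 75
f 73 75 74
f 74 75 76
f 74 76 60
f 75 57 77
f 75 77 76
f 76 77 78
f 76 78 60
f 77 57 79
f 77 79 78
f 78 79 80
f 78 80 60
f 79 57 58
f 79 58 80
f 80 58 59
f 80 59 60
f 81 118 97
f 118 92 121
f 97 121 86
f 118 121 97
f 81 97 93
f 97 86 98
f 93 98 82
f 97 98 93
f 81 93 102
f 93 82 103
f 102 103 88
f 93 103 102
f 81 102 114
f 102 88 117
f 114 117 91
f 102 117 114
f 81 114 118
f 114 91 122
f 118 122 92
f 114 122 118
f 82 98 109
f 98 86 112
f 109 112 90
f 98 112 109
f 86 121 99
f 121 92 120
f 99 120 85
f 121 120 99
f 92 122 119
f 122 91 115
f 119 115 83
f 122 115 119
f 91 117 116
f 117 88 104
f 116 104 87
f 117 104 116
f 88 103 108
f 103 82 105
f 108 105 89
f 103 105 108
f 84 110 96
f 110 90 111
f 96 111 85
f 110 111 96
f 84 96 94
f 96 85 95
f 94 95 83
f 96 95 94
f 84 94 101
f 94 83 100
f 101 100 87
f 94 100 101
f 84 101 106
f 101 87 107
f 106 107 89
f 101 107 106
f 84 106 110
f 106 89 113
f 110 113 90
f 106 113 110
f 85 111 99
f 111 90 112
f 99 112 86
f 111 112 99
f 83 95 119
f 95 85 120
f 119 120 92
f 95 120 119
f 87 100 116
f 100 83 115
f 116 115 91
f 100 115 116
f 89 107 108
f 107 87 104
f 108 104 88
f 107 104 108
f 90 113 109
f 113 89 105
f 109 105 82
f 113 105 109
f 124 126 123
f 127 124 123
f 123 126 125
f 125 127 123
f 124 130 126
f 128 124 127
f 128 130 124
f 126 130 125
f 129 127 125
f 125 130 129
f 129 128 127
f 130 128 129

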